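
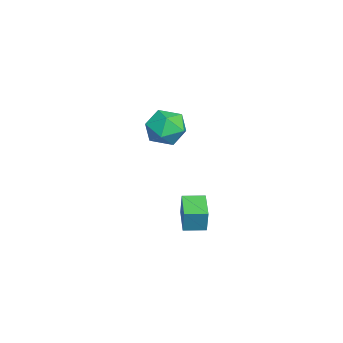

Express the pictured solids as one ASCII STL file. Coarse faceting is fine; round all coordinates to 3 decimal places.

solid 
facet normal 0.321 0.835 -0.447
outer loop
vertex -1.592 3.053 -0.717
vertex -2.287 3.527 -0.331
vertex -1.477 3.452 0.111
endloop
endfacet
facet normal 0.865 0.394 -0.310
outer loop
vertex -1.592 3.053 -0.717
vertex -1.477 3.452 0.111
vertex -1.145 2.602 -0.043
endloop
endfacet
facet normal 0.735 -0.226 -0.639
outer loop
vertex -1.592 3.053 -0.717
vertex -1.145 2.602 -0.043
vertex -1.75 2.152 -0.58
endloop
endfacet
facet normal 0.111 -0.168 -0.979
outer loop
vertex -1.592 3.053 -0.717
vertex -1.75 2.152 -0.58
vertex -2.455 2.723 -0.758
endloop
endfacet
facet normal -0.146 0.488 -0.861
outer loop
vertex -1.592 3.053 -0.717
vertex -2.455 2.723 -0.758
vertex -2.287 3.527 -0.331
endloop
endfacet
facet normal 0.878 0.271 0.394
outer loop
vertex -1.145 2.602 -0.043
vertex -1.477 3.452 0.111
vertex -1.565 2.797 0.758
endloop
endfacet
facet normal -0.003 0.985 0.172
outer loop
vertex -1.477 3.452 0.111
vertex -2.287 3.527 -0.331
vertex -2.27 3.368 0.58
endloop
endfacet
facet normal -0.756 0.423 -0.499
outer loop
vertex -2.287 3.527 -0.331
vertex -2.455 2.723 -0.758
vertex -2.875 2.918 0.043
endloop
endfacet
facet normal -0.341 -0.637 -0.691
outer loop
vertex -2.455 2.723 -0.758
vertex -1.75 2.152 -0.58
vertex -2.543 2.068 -0.111
endloop
endfacet
facet normal 0.668 -0.731 -0.140
outer loop
vertex -1.75 2.152 -0.58
vertex -1.145 2.602 -0.043
vertex -1.733 1.993 0.331
endloop
endfacet
facet normal -0.111 0.168 0.979
outer loop
vertex -2.428 2.467 0.717
vertex -1.565 2.797 0.758
vertex -2.27 3.368 0.58
endloop
endfacet
facet normal -0.735 0.226 0.639
outer loop
vertex -2.428 2.467 0.717
vertex -2.27 3.368 0.58
vertex -2.875 2.918 0.043
endloop
endfacet
facet normal -0.865 -0.394 0.310
outer loop
vertex -2.428 2.467 0.717
vertex -2.875 2.918 0.043
vertex -2.543 2.068 -0.111
endloop
endfacet
facet normal -0.321 -0.835 0.447
outer loop
vertex -2.428 2.467 0.717
vertex -2.543 2.068 -0.111
vertex -1.733 1.993 0.331
endloop
endfacet
facet normal 0.146 -0.488 0.861
outer loop
vertex -2.428 2.467 0.717
vertex -1.733 1.993 0.331
vertex -1.565 2.797 0.758
endloop
endfacet
facet normal 0.341 0.637 0.691
outer loop
vertex -2.27 3.368 0.58
vertex -1.565 2.797 0.758
vertex -1.477 3.452 0.111
endloop
endfacet
facet normal -0.668 0.731 0.140
outer loop
vertex -2.875 2.918 0.043
vertex -2.27 3.368 0.58
vertex -2.287 3.527 -0.331
endloop
endfacet
facet normal -0.878 -0.271 -0.394
outer loop
vertex -2.543 2.068 -0.111
vertex -2.875 2.918 0.043
vertex -2.455 2.723 -0.758
endloop
endfacet
facet normal 0.003 -0.985 -0.172
outer loop
vertex -1.733 1.993 0.331
vertex -2.543 2.068 -0.111
vertex -1.75 2.152 -0.58
endloop
endfacet
facet normal 0.756 -0.423 0.499
outer loop
vertex -1.565 2.797 0.758
vertex -1.733 1.993 0.331
vertex -1.145 2.602 -0.043
endloop
endfacet
facet normal -0.974 -0.087 0.208
outer loop
vertex 2.164 3.428 -1.211
vertex 2.082 4.283 -1.239
vertex 1.958 3.375 -2.198
endloop
endfacet
facet normal 0.096 -0.995 0.033
outer loop
vertex 3.098 3.477 -2.441
vertex 2.164 3.428 -1.211
vertex 1.958 3.375 -2.198
endloop
endfacet
facet normal -0.974 -0.086 0.208
outer loop
vertex 1.958 3.375 -2.198
vertex 2.082 4.283 -1.239
vertex 1.876 4.231 -2.227
endloop
endfacet
facet normal -0.204 -0.053 -0.978
outer loop
vertex 1.876 4.231 -2.227
vertex 3.098 3.477 -2.441
vertex 1.958 3.375 -2.198
endloop
endfacet
facet normal 0.204 0.052 0.978
outer loop
vertex 2.164 3.428 -1.211
vertex 3.222 4.385 -1.482
vertex 2.082 4.283 -1.239
endloop
endfacet
facet normal 0.095 -0.995 0.033
outer loop
vertex 3.304 3.529 -1.453
vertex 2.164 3.428 -1.211
vertex 3.098 3.477 -2.441
endloop
endfacet
facet normal 0.203 0.053 0.978
outer loop
vertex 3.304 3.529 -1.453
vertex 3.222 4.385 -1.482
vertex 2.164 3.428 -1.211
endloop
endfacet
facet normal -0.096 0.995 -0.032
outer loop
vertex 2.082 4.283 -1.239
vertex 3.222 4.385 -1.482
vertex 1.876 4.231 -2.227
endloop
endfacet
facet normal -0.203 -0.051 -0.978
outer loop
vertex 3.016 4.332 -2.469
vertex 3.098 3.477 -2.441
vertex 1.876 4.231 -2.227
endloop
endfacet
facet normal -0.095 0.995 -0.034
outer loop
vertex 1.876 4.231 -2.227
vertex 3.222 4.385 -1.482
vertex 3.016 4.332 -2.469
endloop
endfacet
facet normal 0.974 0.087 -0.208
outer loop
vertex 3.016 4.332 -2.469
vertex 3.304 3.529 -1.453
vertex 3.098 3.477 -2.441
endloop
endfacet
facet normal 0.974 0.086 -0.208
outer loop
vertex 3.222 4.385 -1.482
vertex 3.304 3.529 -1.453
vertex 3.016 4.332 -2.469
endloop
endfacet

endsolid


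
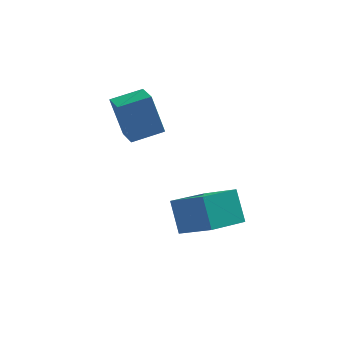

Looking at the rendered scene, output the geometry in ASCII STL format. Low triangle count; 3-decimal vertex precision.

solid 
facet normal -0.920 -0.317 -0.232
outer loop
vertex -2.125 1.875 1.606
vertex -2.493 3.068 1.434
vertex -1.549 1.748 -0.503
endloop
endfacet
facet normal 0.292 -0.947 0.137
outer loop
vertex -0.087 2.252 -0.134
vertex -2.125 1.875 1.606
vertex -1.549 1.748 -0.503
endloop
endfacet
facet normal -0.920 -0.317 -0.232
outer loop
vertex -1.549 1.748 -0.503
vertex -2.493 3.068 1.434
vertex -1.917 2.941 -0.675
endloop
endfacet
facet normal 0.263 -0.058 -0.963
outer loop
vertex -1.917 2.941 -0.675
vertex -0.087 2.252 -0.134
vertex -1.549 1.748 -0.503
endloop
endfacet
facet normal -0.263 0.058 0.963
outer loop
vertex -2.125 1.875 1.606
vertex -1.031 3.572 1.803
vertex -2.493 3.068 1.434
endloop
endfacet
facet normal 0.292 -0.947 0.137
outer loop
vertex -0.663 2.379 1.975
vertex -2.125 1.875 1.606
vertex -0.087 2.252 -0.134
endloop
endfacet
facet normal -0.263 0.058 0.963
outer loop
vertex -0.663 2.379 1.975
vertex -1.031 3.572 1.803
vertex -2.125 1.875 1.606
endloop
endfacet
facet normal -0.292 0.947 -0.137
outer loop
vertex -2.493 3.068 1.434
vertex -1.031 3.572 1.803
vertex -1.917 2.941 -0.675
endloop
endfacet
facet normal 0.263 -0.058 -0.963
outer loop
vertex -0.455 3.445 -0.306
vertex -0.087 2.252 -0.134
vertex -1.917 2.941 -0.675
endloop
endfacet
facet normal -0.292 0.947 -0.137
outer loop
vertex -1.917 2.941 -0.675
vertex -1.031 3.572 1.803
vertex -0.455 3.445 -0.306
endloop
endfacet
facet normal 0.920 0.317 0.232
outer loop
vertex -0.455 3.445 -0.306
vertex -0.663 2.379 1.975
vertex -0.087 2.252 -0.134
endloop
endfacet
facet normal 0.920 0.317 0.232
outer loop
vertex -1.031 3.572 1.803
vertex -0.663 2.379 1.975
vertex -0.455 3.445 -0.306
endloop
endfacet
facet normal -0.702 0.530 -0.475
outer loop
vertex 0.08 -1.699 -2.03
vertex 1.541 -0.222 -2.541
vertex 0.426 -2.546 -3.487
endloop
endfacet
facet normal -0.683 -0.690 0.239
outer loop
vertex 1.739 -3.538 -2.599
vertex 0.08 -1.699 -2.03
vertex 0.426 -2.546 -3.487
endloop
endfacet
facet normal -0.702 0.530 -0.475
outer loop
vertex 0.426 -2.546 -3.487
vertex 1.541 -0.222 -2.541
vertex 1.887 -1.069 -3.998
endloop
endfacet
facet normal 0.201 -0.492 -0.847
outer loop
vertex 1.887 -1.069 -3.998
vertex 1.739 -3.538 -2.599
vertex 0.426 -2.546 -3.487
endloop
endfacet
facet normal -0.201 0.492 0.847
outer loop
vertex 0.08 -1.699 -2.03
vertex 2.854 -1.214 -1.653
vertex 1.541 -0.222 -2.541
endloop
endfacet
facet normal -0.683 -0.690 0.239
outer loop
vertex 1.393 -2.691 -1.142
vertex 0.08 -1.699 -2.03
vertex 1.739 -3.538 -2.599
endloop
endfacet
facet normal -0.201 0.492 0.847
outer loop
vertex 1.393 -2.691 -1.142
vertex 2.854 -1.214 -1.653
vertex 0.08 -1.699 -2.03
endloop
endfacet
facet normal 0.683 0.690 -0.239
outer loop
vertex 1.541 -0.222 -2.541
vertex 2.854 -1.214 -1.653
vertex 1.887 -1.069 -3.998
endloop
endfacet
facet normal 0.201 -0.492 -0.847
outer loop
vertex 3.2 -2.061 -3.11
vertex 1.739 -3.538 -2.599
vertex 1.887 -1.069 -3.998
endloop
endfacet
facet normal 0.683 0.690 -0.239
outer loop
vertex 1.887 -1.069 -3.998
vertex 2.854 -1.214 -1.653
vertex 3.2 -2.061 -3.11
endloop
endfacet
facet normal 0.702 -0.530 0.475
outer loop
vertex 3.2 -2.061 -3.11
vertex 1.393 -2.691 -1.142
vertex 1.739 -3.538 -2.599
endloop
endfacet
facet normal 0.702 -0.530 0.475
outer loop
vertex 2.854 -1.214 -1.653
vertex 1.393 -2.691 -1.142
vertex 3.2 -2.061 -3.11
endloop
endfacet

endsolid


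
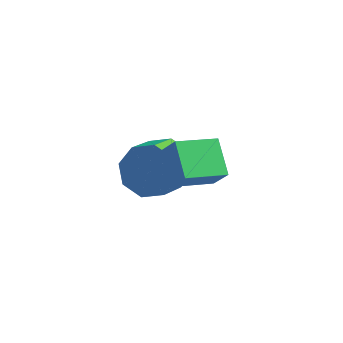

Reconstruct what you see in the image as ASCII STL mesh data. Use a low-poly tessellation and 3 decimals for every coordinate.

solid 
facet normal -0.714 -0.634 0.295
outer loop
vertex 1.224 -0.723 3.549
vertex 0.541 0.362 4.227
vertex 0.676 -0.517 2.666
endloop
endfacet
facet normal 0.471 -0.748 -0.467
outer loop
vertex 1.819 0.498 2.193
vertex 1.224 -0.723 3.549
vertex 0.676 -0.517 2.666
endloop
endfacet
facet normal -0.715 -0.634 0.295
outer loop
vertex 0.676 -0.517 2.666
vertex 0.541 0.362 4.227
vertex -0.007 0.568 3.343
endloop
endfacet
facet normal -0.517 0.194 -0.833
outer loop
vertex -0.007 0.568 3.343
vertex 1.819 0.498 2.193
vertex 0.676 -0.517 2.666
endloop
endfacet
facet normal 0.518 -0.195 0.833
outer loop
vertex 1.224 -0.723 3.549
vertex 1.684 1.377 3.754
vertex 0.541 0.362 4.227
endloop
endfacet
facet normal 0.472 -0.748 -0.467
outer loop
vertex 2.367 0.292 3.077
vertex 1.224 -0.723 3.549
vertex 1.819 0.498 2.193
endloop
endfacet
facet normal 0.517 -0.195 0.834
outer loop
vertex 2.367 0.292 3.077
vertex 1.684 1.377 3.754
vertex 1.224 -0.723 3.549
endloop
endfacet
facet normal -0.471 0.748 0.467
outer loop
vertex 0.541 0.362 4.227
vertex 1.684 1.377 3.754
vertex -0.007 0.568 3.343
endloop
endfacet
facet normal -0.517 0.195 -0.833
outer loop
vertex 1.136 1.583 2.871
vertex 1.819 0.498 2.193
vertex -0.007 0.568 3.343
endloop
endfacet
facet normal -0.471 0.748 0.467
outer loop
vertex -0.007 0.568 3.343
vertex 1.684 1.377 3.754
vertex 1.136 1.583 2.871
endloop
endfacet
facet normal 0.715 0.634 -0.295
outer loop
vertex 1.136 1.583 2.871
vertex 2.367 0.292 3.077
vertex 1.819 0.498 2.193
endloop
endfacet
facet normal 0.715 0.634 -0.295
outer loop
vertex 1.684 1.377 3.754
vertex 2.367 0.292 3.077
vertex 1.136 1.583 2.871
endloop
endfacet
facet normal 0.087 0.818 -0.568
outer loop
vertex 0.29 3.235 -0.467
vertex -0.796 3.33 -0.496
vertex -0.007 3.701 0.159
endloop
endfacet
facet normal 0.931 0.137 0.340
outer loop
vertex 0.29 3.235 -0.467
vertex -0.007 3.701 0.159
vertex 0.141 1.836 0.505
endloop
endfacet
facet normal 0.931 0.137 0.340
outer loop
vertex 0.141 1.836 0.505
vertex -0.007 3.701 0.159
vertex -0.156 2.302 1.131
endloop
endfacet
facet normal -0.086 -0.818 0.568
outer loop
vertex 0.141 1.836 0.505
vertex -0.156 2.302 1.131
vertex -0.944 1.93 0.476
endloop
endfacet
facet normal 0.087 0.818 -0.568
outer loop
vertex -0.007 3.701 0.159
vertex -0.796 3.33 -0.496
vertex -0.766 3.949 0.4
endloop
endfacet
facet normal 0.405 0.492 0.770
outer loop
vertex -0.007 3.701 0.159
vertex -0.766 3.949 0.4
vertex -0.156 2.302 1.131
endloop
endfacet
facet normal 0.406 0.492 0.770
outer loop
vertex -0.156 2.302 1.131
vertex -0.766 3.949 0.4
vertex -0.914 2.55 1.372
endloop
endfacet
facet normal -0.087 -0.818 0.569
outer loop
vertex -0.156 2.302 1.131
vertex -0.914 2.55 1.372
vertex -0.944 1.93 0.476
endloop
endfacet
facet normal 0.087 0.818 -0.568
outer loop
vertex -0.766 3.949 0.4
vertex -0.796 3.33 -0.496
vertex -1.542 3.835 0.117
endloop
endfacet
facet normal -0.355 0.558 0.750
outer loop
vertex -0.766 3.949 0.4
vertex -1.542 3.835 0.117
vertex -0.914 2.55 1.372
endloop
endfacet
facet normal -0.356 0.558 0.750
outer loop
vertex -0.914 2.55 1.372
vertex -1.542 3.835 0.117
vertex -1.691 2.435 1.089
endloop
endfacet
facet normal -0.086 -0.818 0.569
outer loop
vertex -0.914 2.55 1.372
vertex -1.691 2.435 1.089
vertex -0.944 1.93 0.476
endloop
endfacet
facet normal 0.086 0.818 -0.569
outer loop
vertex -1.542 3.835 0.117
vertex -0.796 3.33 -0.496
vertex -1.881 3.424 -0.525
endloop
endfacet
facet normal -0.910 0.298 0.290
outer loop
vertex -1.542 3.835 0.117
vertex -1.881 3.424 -0.525
vertex -1.691 2.435 1.089
endloop
endfacet
facet normal -0.909 0.298 0.290
outer loop
vertex -1.691 2.435 1.089
vertex -1.881 3.424 -0.525
vertex -2.03 2.025 0.447
endloop
endfacet
facet normal -0.087 -0.818 0.568
outer loop
vertex -1.691 2.435 1.089
vertex -2.03 2.025 0.447
vertex -0.944 1.93 0.476
endloop
endfacet
facet normal 0.086 0.818 -0.568
outer loop
vertex -1.881 3.424 -0.525
vertex -0.796 3.33 -0.496
vertex -1.584 2.958 -1.151
endloop
endfacet
facet normal -0.931 -0.137 -0.340
outer loop
vertex -1.881 3.424 -0.525
vertex -1.584 2.958 -1.151
vertex -2.03 2.025 0.447
endloop
endfacet
facet normal -0.931 -0.137 -0.340
outer loop
vertex -2.03 2.025 0.447
vertex -1.584 2.958 -1.151
vertex -1.733 1.559 -0.179
endloop
endfacet
facet normal -0.087 -0.818 0.568
outer loop
vertex -2.03 2.025 0.447
vertex -1.733 1.559 -0.179
vertex -0.944 1.93 0.476
endloop
endfacet
facet normal 0.087 0.818 -0.569
outer loop
vertex -1.584 2.958 -1.151
vertex -0.796 3.33 -0.496
vertex -0.826 2.71 -1.392
endloop
endfacet
facet normal -0.406 -0.492 -0.770
outer loop
vertex -1.584 2.958 -1.151
vertex -0.826 2.71 -1.392
vertex -1.733 1.559 -0.179
endloop
endfacet
facet normal -0.405 -0.492 -0.770
outer loop
vertex -1.733 1.559 -0.179
vertex -0.826 2.71 -1.392
vertex -0.974 1.311 -0.42
endloop
endfacet
facet normal -0.087 -0.818 0.568
outer loop
vertex -1.733 1.559 -0.179
vertex -0.974 1.311 -0.42
vertex -0.944 1.93 0.476
endloop
endfacet
facet normal 0.086 0.818 -0.569
outer loop
vertex -0.826 2.71 -1.392
vertex -0.796 3.33 -0.496
vertex -0.049 2.825 -1.109
endloop
endfacet
facet normal 0.356 -0.558 -0.750
outer loop
vertex -0.826 2.71 -1.392
vertex -0.049 2.825 -1.109
vertex -0.974 1.311 -0.42
endloop
endfacet
facet normal 0.355 -0.558 -0.750
outer loop
vertex -0.974 1.311 -0.42
vertex -0.049 2.825 -1.109
vertex -0.198 1.425 -0.137
endloop
endfacet
facet normal -0.087 -0.818 0.568
outer loop
vertex -0.974 1.311 -0.42
vertex -0.198 1.425 -0.137
vertex -0.944 1.93 0.476
endloop
endfacet
facet normal 0.087 0.818 -0.568
outer loop
vertex -0.049 2.825 -1.109
vertex -0.796 3.33 -0.496
vertex 0.29 3.235 -0.467
endloop
endfacet
facet normal 0.909 -0.298 -0.290
outer loop
vertex -0.049 2.825 -1.109
vertex 0.29 3.235 -0.467
vertex -0.198 1.425 -0.137
endloop
endfacet
facet normal 0.910 -0.298 -0.290
outer loop
vertex -0.198 1.425 -0.137
vertex 0.29 3.235 -0.467
vertex 0.141 1.836 0.505
endloop
endfacet
facet normal -0.086 -0.818 0.569
outer loop
vertex -0.198 1.425 -0.137
vertex 0.141 1.836 0.505
vertex -0.944 1.93 0.476
endloop
endfacet

endsolid


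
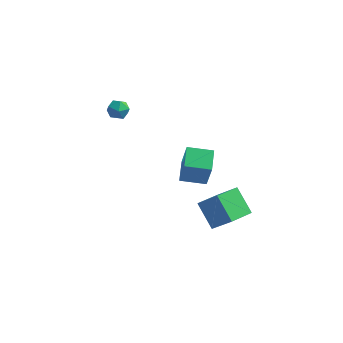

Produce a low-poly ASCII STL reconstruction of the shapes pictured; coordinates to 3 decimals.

solid 
facet normal -0.818 0.557 -0.148
outer loop
vertex -4.13 3.138 1.128
vertex -4.536 2.577 1.261
vertex -4.34 3.004 1.786
endloop
endfacet
facet normal -0.281 0.954 0.105
outer loop
vertex -4.13 3.138 1.128
vertex -4.34 3.004 1.786
vertex -3.679 3.212 1.663
endloop
endfacet
facet normal 0.266 0.899 -0.349
outer loop
vertex -4.13 3.138 1.128
vertex -3.679 3.212 1.663
vertex -3.465 2.915 1.061
endloop
endfacet
facet normal 0.067 0.466 -0.882
outer loop
vertex -4.13 3.138 1.128
vertex -3.465 2.915 1.061
vertex -3.995 2.522 0.813
endloop
endfacet
facet normal -0.601 0.255 -0.757
outer loop
vertex -4.13 3.138 1.128
vertex -3.995 2.522 0.813
vertex -4.536 2.577 1.261
endloop
endfacet
facet normal -0.078 0.678 0.731
outer loop
vertex -3.679 3.212 1.663
vertex -4.34 3.004 1.786
vertex -3.805 2.698 2.127
endloop
endfacet
facet normal -0.946 0.036 0.323
outer loop
vertex -4.34 3.004 1.786
vertex -4.536 2.577 1.261
vertex -4.335 2.305 1.879
endloop
endfacet
facet normal -0.595 -0.453 -0.663
outer loop
vertex -4.536 2.577 1.261
vertex -3.995 2.522 0.813
vertex -4.121 2.008 1.277
endloop
endfacet
facet normal 0.488 -0.112 -0.866
outer loop
vertex -3.995 2.522 0.813
vertex -3.465 2.915 1.061
vertex -3.46 2.216 1.154
endloop
endfacet
facet normal 0.808 0.589 -0.003
outer loop
vertex -3.465 2.915 1.061
vertex -3.679 3.212 1.663
vertex -3.264 2.643 1.679
endloop
endfacet
facet normal -0.067 -0.466 0.882
outer loop
vertex -3.67 2.082 1.812
vertex -3.805 2.698 2.127
vertex -4.335 2.305 1.879
endloop
endfacet
facet normal -0.266 -0.899 0.349
outer loop
vertex -3.67 2.082 1.812
vertex -4.335 2.305 1.879
vertex -4.121 2.008 1.277
endloop
endfacet
facet normal 0.281 -0.954 -0.105
outer loop
vertex -3.67 2.082 1.812
vertex -4.121 2.008 1.277
vertex -3.46 2.216 1.154
endloop
endfacet
facet normal 0.818 -0.557 0.148
outer loop
vertex -3.67 2.082 1.812
vertex -3.46 2.216 1.154
vertex -3.264 2.643 1.679
endloop
endfacet
facet normal 0.601 -0.255 0.757
outer loop
vertex -3.67 2.082 1.812
vertex -3.264 2.643 1.679
vertex -3.805 2.698 2.127
endloop
endfacet
facet normal -0.488 0.112 0.866
outer loop
vertex -4.335 2.305 1.879
vertex -3.805 2.698 2.127
vertex -4.34 3.004 1.786
endloop
endfacet
facet normal -0.808 -0.589 0.003
outer loop
vertex -4.121 2.008 1.277
vertex -4.335 2.305 1.879
vertex -4.536 2.577 1.261
endloop
endfacet
facet normal 0.078 -0.678 -0.731
outer loop
vertex -3.46 2.216 1.154
vertex -4.121 2.008 1.277
vertex -3.995 2.522 0.813
endloop
endfacet
facet normal 0.946 -0.036 -0.323
outer loop
vertex -3.264 2.643 1.679
vertex -3.46 2.216 1.154
vertex -3.465 2.915 1.061
endloop
endfacet
facet normal 0.595 0.453 0.663
outer loop
vertex -3.805 2.698 2.127
vertex -3.264 2.643 1.679
vertex -3.679 3.212 1.663
endloop
endfacet
facet normal -0.949 -0.274 0.157
outer loop
vertex 0.902 -0.536 0.89
vertex 0.608 0.71 1.286
vertex 0.466 -0.064 -0.919
endloop
endfacet
facet normal 0.219 -0.930 -0.295
outer loop
vertex 1.832 0.33 -1.146
vertex 0.902 -0.536 0.89
vertex 0.466 -0.064 -0.919
endloop
endfacet
facet normal -0.949 -0.274 0.157
outer loop
vertex 0.466 -0.064 -0.919
vertex 0.608 0.71 1.286
vertex 0.172 1.182 -0.523
endloop
endfacet
facet normal -0.227 0.246 -0.942
outer loop
vertex 0.172 1.182 -0.523
vertex 1.832 0.33 -1.146
vertex 0.466 -0.064 -0.919
endloop
endfacet
facet normal 0.227 -0.246 0.942
outer loop
vertex 0.902 -0.536 0.89
vertex 1.974 1.104 1.059
vertex 0.608 0.71 1.286
endloop
endfacet
facet normal 0.219 -0.930 -0.295
outer loop
vertex 2.268 -0.142 0.663
vertex 0.902 -0.536 0.89
vertex 1.832 0.33 -1.146
endloop
endfacet
facet normal 0.227 -0.246 0.942
outer loop
vertex 2.268 -0.142 0.663
vertex 1.974 1.104 1.059
vertex 0.902 -0.536 0.89
endloop
endfacet
facet normal -0.219 0.930 0.295
outer loop
vertex 0.608 0.71 1.286
vertex 1.974 1.104 1.059
vertex 0.172 1.182 -0.523
endloop
endfacet
facet normal -0.227 0.246 -0.942
outer loop
vertex 1.538 1.576 -0.75
vertex 1.832 0.33 -1.146
vertex 0.172 1.182 -0.523
endloop
endfacet
facet normal -0.219 0.930 0.295
outer loop
vertex 0.172 1.182 -0.523
vertex 1.974 1.104 1.059
vertex 1.538 1.576 -0.75
endloop
endfacet
facet normal 0.949 0.274 -0.157
outer loop
vertex 1.538 1.576 -0.75
vertex 2.268 -0.142 0.663
vertex 1.832 0.33 -1.146
endloop
endfacet
facet normal 0.949 0.274 -0.157
outer loop
vertex 1.974 1.104 1.059
vertex 2.268 -0.142 0.663
vertex 1.538 1.576 -0.75
endloop
endfacet
facet normal -0.612 0.457 0.646
outer loop
vertex 2.6 -0.24 -1.386
vertex 3.258 1.151 -1.746
vertex 1.464 -0.021 -2.617
endloop
endfacet
facet normal -0.417 -0.880 0.228
outer loop
vertex 2.522 -0.811 -3.734
vertex 2.6 -0.24 -1.386
vertex 1.464 -0.021 -2.617
endloop
endfacet
facet normal -0.612 0.456 0.646
outer loop
vertex 1.464 -0.021 -2.617
vertex 3.258 1.151 -1.746
vertex 2.121 1.37 -2.977
endloop
endfacet
facet normal -0.673 0.129 -0.729
outer loop
vertex 2.121 1.37 -2.977
vertex 2.522 -0.811 -3.734
vertex 1.464 -0.021 -2.617
endloop
endfacet
facet normal 0.673 -0.130 0.729
outer loop
vertex 2.6 -0.24 -1.386
vertex 4.316 0.361 -2.863
vertex 3.258 1.151 -1.746
endloop
endfacet
facet normal -0.416 -0.880 0.228
outer loop
vertex 3.659 -1.03 -2.503
vertex 2.6 -0.24 -1.386
vertex 2.522 -0.811 -3.734
endloop
endfacet
facet normal 0.672 -0.129 0.729
outer loop
vertex 3.659 -1.03 -2.503
vertex 4.316 0.361 -2.863
vertex 2.6 -0.24 -1.386
endloop
endfacet
facet normal 0.416 0.880 -0.228
outer loop
vertex 3.258 1.151 -1.746
vertex 4.316 0.361 -2.863
vertex 2.121 1.37 -2.977
endloop
endfacet
facet normal -0.672 0.129 -0.729
outer loop
vertex 3.18 0.58 -4.094
vertex 2.522 -0.811 -3.734
vertex 2.121 1.37 -2.977
endloop
endfacet
facet normal 0.416 0.880 -0.228
outer loop
vertex 2.121 1.37 -2.977
vertex 4.316 0.361 -2.863
vertex 3.18 0.58 -4.094
endloop
endfacet
facet normal 0.612 -0.457 -0.646
outer loop
vertex 3.18 0.58 -4.094
vertex 3.659 -1.03 -2.503
vertex 2.522 -0.811 -3.734
endloop
endfacet
facet normal 0.612 -0.456 -0.646
outer loop
vertex 4.316 0.361 -2.863
vertex 3.659 -1.03 -2.503
vertex 3.18 0.58 -4.094
endloop
endfacet

endsolid


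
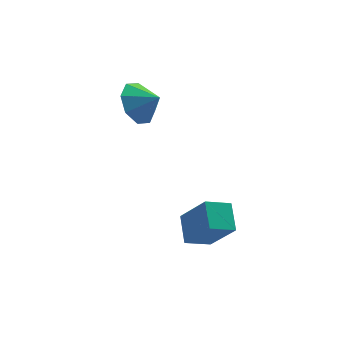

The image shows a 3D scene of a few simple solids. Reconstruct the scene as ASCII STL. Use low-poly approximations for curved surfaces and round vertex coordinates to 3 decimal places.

solid 
facet normal -0.344 0.517 -0.784
outer loop
vertex 1.151 -2.18 -1.198
vertex 2.142 -2.126 -1.597
vertex 0.966 -3.214 -1.799
endloop
endfacet
facet normal -0.927 -0.051 0.373
outer loop
vertex 1.578 -4.134 -0.403
vertex 1.151 -2.18 -1.198
vertex 0.966 -3.214 -1.799
endloop
endfacet
facet normal -0.343 0.517 -0.784
outer loop
vertex 0.966 -3.214 -1.799
vertex 2.142 -2.126 -1.597
vertex 1.957 -3.16 -2.197
endloop
endfacet
facet normal -0.153 -0.855 -0.496
outer loop
vertex 1.957 -3.16 -2.197
vertex 1.578 -4.134 -0.403
vertex 0.966 -3.214 -1.799
endloop
endfacet
facet normal 0.153 0.855 0.496
outer loop
vertex 1.151 -2.18 -1.198
vertex 2.754 -3.046 -0.201
vertex 2.142 -2.126 -1.597
endloop
endfacet
facet normal -0.926 -0.051 0.373
outer loop
vertex 1.763 -3.1 0.197
vertex 1.151 -2.18 -1.198
vertex 1.578 -4.134 -0.403
endloop
endfacet
facet normal 0.153 0.854 0.496
outer loop
vertex 1.763 -3.1 0.197
vertex 2.754 -3.046 -0.201
vertex 1.151 -2.18 -1.198
endloop
endfacet
facet normal 0.927 0.051 -0.373
outer loop
vertex 2.142 -2.126 -1.597
vertex 2.754 -3.046 -0.201
vertex 1.957 -3.16 -2.197
endloop
endfacet
facet normal -0.153 -0.855 -0.496
outer loop
vertex 2.569 -4.08 -0.802
vertex 1.578 -4.134 -0.403
vertex 1.957 -3.16 -2.197
endloop
endfacet
facet normal 0.926 0.051 -0.373
outer loop
vertex 1.957 -3.16 -2.197
vertex 2.754 -3.046 -0.201
vertex 2.569 -4.08 -0.802
endloop
endfacet
facet normal 0.344 -0.517 0.784
outer loop
vertex 2.569 -4.08 -0.802
vertex 1.763 -3.1 0.197
vertex 1.578 -4.134 -0.403
endloop
endfacet
facet normal 0.343 -0.517 0.784
outer loop
vertex 2.754 -3.046 -0.201
vertex 1.763 -3.1 0.197
vertex 2.569 -4.08 -0.802
endloop
endfacet
facet normal -0.650 0.534 -0.540
outer loop
vertex 0.822 0.353 2.154
vertex 0.522 0.81 2.967
vertex 1.216 0.975 2.295
endloop
endfacet
facet normal 0.843 -0.477 -0.250
outer loop
vertex 0.822 0.353 2.154
vertex 1.216 0.975 2.295
vertex 1.178 0.27 3.513
endloop
endfacet
facet normal -0.650 0.534 -0.541
outer loop
vertex 1.216 0.975 2.295
vertex 0.522 0.81 2.967
vertex 1.203 1.501 2.83
endloop
endfacet
facet normal 1.000 -0.004 0.029
outer loop
vertex 1.216 0.975 2.295
vertex 1.203 1.501 2.83
vertex 1.178 0.27 3.513
endloop
endfacet
facet normal -0.651 0.534 -0.540
outer loop
vertex 1.203 1.501 2.83
vertex 0.522 0.81 2.967
vertex 0.791 1.622 3.446
endloop
endfacet
facet normal 0.825 0.261 0.501
outer loop
vertex 1.203 1.501 2.83
vertex 0.791 1.622 3.446
vertex 1.178 0.27 3.513
endloop
endfacet
facet normal -0.651 0.534 -0.540
outer loop
vertex 0.791 1.622 3.446
vertex 0.522 0.81 2.967
vertex 0.222 1.267 3.781
endloop
endfacet
facet normal 0.422 0.165 0.891
outer loop
vertex 0.791 1.622 3.446
vertex 0.222 1.267 3.781
vertex 1.178 0.27 3.513
endloop
endfacet
facet normal -0.650 0.535 -0.540
outer loop
vertex 0.222 1.267 3.781
vertex 0.522 0.81 2.967
vertex -0.172 0.645 3.639
endloop
endfacet
facet normal 0.025 -0.237 0.971
outer loop
vertex 0.222 1.267 3.781
vertex -0.172 0.645 3.639
vertex 1.178 0.27 3.513
endloop
endfacet
facet normal -0.650 0.535 -0.540
outer loop
vertex -0.172 0.645 3.639
vertex 0.522 0.81 2.967
vertex -0.16 0.119 3.104
endloop
endfacet
facet normal -0.132 -0.708 0.693
outer loop
vertex -0.172 0.645 3.639
vertex -0.16 0.119 3.104
vertex 1.178 0.27 3.513
endloop
endfacet
facet normal -0.650 0.534 -0.541
outer loop
vertex -0.16 0.119 3.104
vertex 0.522 0.81 2.967
vertex 0.252 -0.002 2.489
endloop
endfacet
facet normal 0.043 -0.975 0.220
outer loop
vertex -0.16 0.119 3.104
vertex 0.252 -0.002 2.489
vertex 1.178 0.27 3.513
endloop
endfacet
facet normal -0.650 0.534 -0.540
outer loop
vertex 0.252 -0.002 2.489
vertex 0.522 0.81 2.967
vertex 0.822 0.353 2.154
endloop
endfacet
facet normal 0.447 -0.878 -0.171
outer loop
vertex 0.252 -0.002 2.489
vertex 0.822 0.353 2.154
vertex 1.178 0.27 3.513
endloop
endfacet

endsolid


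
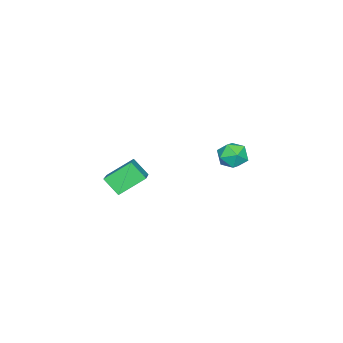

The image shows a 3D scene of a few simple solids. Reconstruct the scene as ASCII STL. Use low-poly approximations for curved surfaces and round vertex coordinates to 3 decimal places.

solid 
facet normal -0.554 0.820 0.145
outer loop
vertex -3.015 2.925 1.51
vertex -3.703 2.459 1.518
vertex -3.295 2.609 2.226
endloop
endfacet
facet normal 0.094 0.897 0.433
outer loop
vertex -3.015 2.925 1.51
vertex -3.295 2.609 2.226
vertex -2.481 2.604 2.059
endloop
endfacet
facet normal 0.577 0.812 -0.087
outer loop
vertex -3.015 2.925 1.51
vertex -2.481 2.604 2.059
vertex -2.386 2.45 1.248
endloop
endfacet
facet normal 0.227 0.683 -0.694
outer loop
vertex -3.015 2.925 1.51
vertex -2.386 2.45 1.248
vertex -3.141 2.361 0.914
endloop
endfacet
facet normal -0.472 0.688 -0.551
outer loop
vertex -3.015 2.925 1.51
vertex -3.141 2.361 0.914
vertex -3.703 2.459 1.518
endloop
endfacet
facet normal 0.189 0.373 0.909
outer loop
vertex -2.481 2.604 2.059
vertex -3.295 2.609 2.226
vertex -2.839 1.939 2.406
endloop
endfacet
facet normal -0.861 0.249 0.443
outer loop
vertex -3.295 2.609 2.226
vertex -3.703 2.459 1.518
vertex -3.594 1.85 2.072
endloop
endfacet
facet normal -0.729 0.035 -0.684
outer loop
vertex -3.703 2.459 1.518
vertex -3.141 2.361 0.914
vertex -3.499 1.696 1.261
endloop
endfacet
facet normal 0.402 0.027 -0.915
outer loop
vertex -3.141 2.361 0.914
vertex -2.386 2.45 1.248
vertex -2.685 1.691 1.094
endloop
endfacet
facet normal 0.969 0.236 0.069
outer loop
vertex -2.386 2.45 1.248
vertex -2.481 2.604 2.059
vertex -2.277 1.841 1.802
endloop
endfacet
facet normal -0.227 -0.683 0.694
outer loop
vertex -2.965 1.375 1.81
vertex -2.839 1.939 2.406
vertex -3.594 1.85 2.072
endloop
endfacet
facet normal -0.577 -0.812 0.087
outer loop
vertex -2.965 1.375 1.81
vertex -3.594 1.85 2.072
vertex -3.499 1.696 1.261
endloop
endfacet
facet normal -0.094 -0.897 -0.433
outer loop
vertex -2.965 1.375 1.81
vertex -3.499 1.696 1.261
vertex -2.685 1.691 1.094
endloop
endfacet
facet normal 0.554 -0.820 -0.145
outer loop
vertex -2.965 1.375 1.81
vertex -2.685 1.691 1.094
vertex -2.277 1.841 1.802
endloop
endfacet
facet normal 0.472 -0.688 0.551
outer loop
vertex -2.965 1.375 1.81
vertex -2.277 1.841 1.802
vertex -2.839 1.939 2.406
endloop
endfacet
facet normal -0.402 -0.027 0.915
outer loop
vertex -3.594 1.85 2.072
vertex -2.839 1.939 2.406
vertex -3.295 2.609 2.226
endloop
endfacet
facet normal -0.969 -0.236 -0.069
outer loop
vertex -3.499 1.696 1.261
vertex -3.594 1.85 2.072
vertex -3.703 2.459 1.518
endloop
endfacet
facet normal -0.189 -0.373 -0.909
outer loop
vertex -2.685 1.691 1.094
vertex -3.499 1.696 1.261
vertex -3.141 2.361 0.914
endloop
endfacet
facet normal 0.861 -0.249 -0.443
outer loop
vertex -2.277 1.841 1.802
vertex -2.685 1.691 1.094
vertex -2.386 2.45 1.248
endloop
endfacet
facet normal 0.729 -0.035 0.684
outer loop
vertex -2.839 1.939 2.406
vertex -2.277 1.841 1.802
vertex -2.481 2.604 2.059
endloop
endfacet
facet normal -0.829 -0.359 -0.428
outer loop
vertex -4.944 -3.98 -1.313
vertex -4.87 -3.145 -2.158
vertex -4.028 -4.996 -2.236
endloop
endfacet
facet normal -0.062 -0.701 0.710
outer loop
vertex -2.41 -4.295 -1.402
vertex -4.944 -3.98 -1.313
vertex -4.028 -4.996 -2.236
endloop
endfacet
facet normal -0.829 -0.359 -0.428
outer loop
vertex -4.028 -4.996 -2.236
vertex -4.87 -3.145 -2.158
vertex -3.953 -4.161 -3.081
endloop
endfacet
facet normal 0.555 -0.616 -0.559
outer loop
vertex -3.953 -4.161 -3.081
vertex -2.41 -4.295 -1.402
vertex -4.028 -4.996 -2.236
endloop
endfacet
facet normal -0.555 0.615 0.560
outer loop
vertex -4.944 -3.98 -1.313
vertex -3.252 -2.444 -1.324
vertex -4.87 -3.145 -2.158
endloop
endfacet
facet normal -0.062 -0.701 0.710
outer loop
vertex -3.327 -3.279 -0.479
vertex -4.944 -3.98 -1.313
vertex -2.41 -4.295 -1.402
endloop
endfacet
facet normal -0.555 0.616 0.559
outer loop
vertex -3.327 -3.279 -0.479
vertex -3.252 -2.444 -1.324
vertex -4.944 -3.98 -1.313
endloop
endfacet
facet normal 0.062 0.701 -0.710
outer loop
vertex -4.87 -3.145 -2.158
vertex -3.252 -2.444 -1.324
vertex -3.953 -4.161 -3.081
endloop
endfacet
facet normal 0.555 -0.615 -0.559
outer loop
vertex -2.336 -3.46 -2.247
vertex -2.41 -4.295 -1.402
vertex -3.953 -4.161 -3.081
endloop
endfacet
facet normal 0.062 0.701 -0.710
outer loop
vertex -3.953 -4.161 -3.081
vertex -3.252 -2.444 -1.324
vertex -2.336 -3.46 -2.247
endloop
endfacet
facet normal 0.829 0.360 0.428
outer loop
vertex -2.336 -3.46 -2.247
vertex -3.327 -3.279 -0.479
vertex -2.41 -4.295 -1.402
endloop
endfacet
facet normal 0.829 0.359 0.428
outer loop
vertex -3.252 -2.444 -1.324
vertex -3.327 -3.279 -0.479
vertex -2.336 -3.46 -2.247
endloop
endfacet

endsolid


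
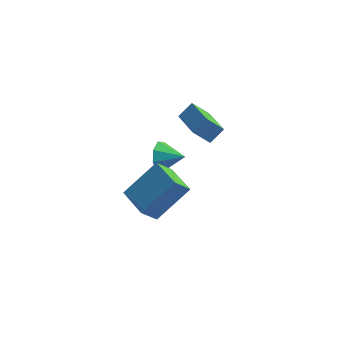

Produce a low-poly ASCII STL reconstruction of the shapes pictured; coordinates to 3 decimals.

solid 
facet normal -0.961 0.064 -0.270
outer loop
vertex -1.292 1.964 -1.816
vertex -1.521 1.579 -1.093
vertex -1.4 2.386 -1.332
endloop
endfacet
facet normal 0.710 0.602 -0.366
outer loop
vertex -1.292 1.964 -1.816
vertex -1.4 2.386 -1.332
vertex -0.359 1.501 -0.767
endloop
endfacet
facet normal -0.961 0.064 -0.269
outer loop
vertex -1.4 2.386 -1.332
vertex -1.521 1.579 -1.093
vertex -1.578 2.335 -0.709
endloop
endfacet
facet normal 0.557 0.799 0.225
outer loop
vertex -1.4 2.386 -1.332
vertex -1.578 2.335 -0.709
vertex -0.359 1.501 -0.767
endloop
endfacet
facet normal -0.961 0.064 -0.270
outer loop
vertex -1.578 2.335 -0.709
vertex -1.521 1.579 -1.093
vertex -1.723 1.842 -0.31
endloop
endfacet
facet normal 0.385 0.509 0.769
outer loop
vertex -1.578 2.335 -0.709
vertex -1.723 1.842 -0.31
vertex -0.359 1.501 -0.767
endloop
endfacet
facet normal -0.961 0.066 -0.270
outer loop
vertex -1.723 1.842 -0.31
vertex -1.521 1.579 -1.093
vertex -1.75 1.195 -0.371
endloop
endfacet
facet normal 0.293 -0.102 0.951
outer loop
vertex -1.723 1.842 -0.31
vertex -1.75 1.195 -0.371
vertex -0.359 1.501 -0.767
endloop
endfacet
facet normal -0.961 0.065 -0.270
outer loop
vertex -1.75 1.195 -0.371
vertex -1.521 1.579 -1.093
vertex -1.643 0.773 -0.854
endloop
endfacet
facet normal 0.336 -0.671 0.661
outer loop
vertex -1.75 1.195 -0.371
vertex -1.643 0.773 -0.854
vertex -0.359 1.501 -0.767
endloop
endfacet
facet normal -0.961 0.065 -0.270
outer loop
vertex -1.643 0.773 -0.854
vertex -1.521 1.579 -1.093
vertex -1.464 0.823 -1.478
endloop
endfacet
facet normal 0.488 -0.870 0.070
outer loop
vertex -1.643 0.773 -0.854
vertex -1.464 0.823 -1.478
vertex -0.359 1.501 -0.767
endloop
endfacet
facet normal -0.961 0.065 -0.270
outer loop
vertex -1.464 0.823 -1.478
vertex -1.521 1.579 -1.093
vertex -1.319 1.317 -1.876
endloop
endfacet
facet normal 0.662 -0.578 -0.477
outer loop
vertex -1.464 0.823 -1.478
vertex -1.319 1.317 -1.876
vertex -0.359 1.501 -0.767
endloop
endfacet
facet normal -0.961 0.065 -0.270
outer loop
vertex -1.319 1.317 -1.876
vertex -1.521 1.579 -1.093
vertex -1.292 1.964 -1.816
endloop
endfacet
facet normal 0.753 0.029 -0.657
outer loop
vertex -1.319 1.317 -1.876
vertex -1.292 1.964 -1.816
vertex -0.359 1.501 -0.767
endloop
endfacet
facet normal -0.511 -0.542 -0.667
outer loop
vertex 0.171 0.828 1.65
vertex -0.939 2.449 1.182
vertex 0.898 1.101 0.871
endloop
endfacet
facet normal 0.549 -0.803 0.231
outer loop
vertex 1.379 1.611 1.498
vertex 0.171 0.828 1.65
vertex 0.898 1.101 0.871
endloop
endfacet
facet normal -0.511 -0.542 -0.667
outer loop
vertex 0.898 1.101 0.871
vertex -0.939 2.449 1.182
vertex -0.212 2.722 0.403
endloop
endfacet
facet normal 0.661 0.248 -0.709
outer loop
vertex -0.212 2.722 0.403
vertex 1.379 1.611 1.498
vertex 0.898 1.101 0.871
endloop
endfacet
facet normal -0.661 -0.248 0.709
outer loop
vertex 0.171 0.828 1.65
vertex -0.458 2.959 1.809
vertex -0.939 2.449 1.182
endloop
endfacet
facet normal 0.549 -0.803 0.231
outer loop
vertex 0.652 1.338 2.277
vertex 0.171 0.828 1.65
vertex 1.379 1.611 1.498
endloop
endfacet
facet normal -0.661 -0.248 0.709
outer loop
vertex 0.652 1.338 2.277
vertex -0.458 2.959 1.809
vertex 0.171 0.828 1.65
endloop
endfacet
facet normal -0.549 0.803 -0.231
outer loop
vertex -0.939 2.449 1.182
vertex -0.458 2.959 1.809
vertex -0.212 2.722 0.403
endloop
endfacet
facet normal 0.661 0.248 -0.709
outer loop
vertex 0.269 3.232 1.03
vertex 1.379 1.611 1.498
vertex -0.212 2.722 0.403
endloop
endfacet
facet normal -0.549 0.803 -0.231
outer loop
vertex -0.212 2.722 0.403
vertex -0.458 2.959 1.809
vertex 0.269 3.232 1.03
endloop
endfacet
facet normal 0.511 0.542 0.667
outer loop
vertex 0.269 3.232 1.03
vertex 0.652 1.338 2.277
vertex 1.379 1.611 1.498
endloop
endfacet
facet normal 0.511 0.542 0.667
outer loop
vertex -0.458 2.959 1.809
vertex 0.652 1.338 2.277
vertex 0.269 3.232 1.03
endloop
endfacet
facet normal -0.441 -0.508 0.739
outer loop
vertex 0.46 -3.014 1.563
vertex -0.669 -1.898 1.656
vertex -0.704 -4.072 0.141
endloop
endfacet
facet normal 0.710 -0.702 -0.059
outer loop
vertex -0.191 -3.482 -0.716
vertex 0.46 -3.014 1.563
vertex -0.704 -4.072 0.141
endloop
endfacet
facet normal -0.442 -0.508 0.739
outer loop
vertex -0.704 -4.072 0.141
vertex -0.669 -1.898 1.656
vertex -1.832 -2.955 0.234
endloop
endfacet
facet normal -0.549 -0.498 -0.671
outer loop
vertex -1.832 -2.955 0.234
vertex -0.191 -3.482 -0.716
vertex -0.704 -4.072 0.141
endloop
endfacet
facet normal 0.548 0.499 0.671
outer loop
vertex 0.46 -3.014 1.563
vertex -0.156 -1.308 0.799
vertex -0.669 -1.898 1.656
endloop
endfacet
facet normal 0.710 -0.702 -0.059
outer loop
vertex 0.972 -2.425 0.706
vertex 0.46 -3.014 1.563
vertex -0.191 -3.482 -0.716
endloop
endfacet
facet normal 0.549 0.499 0.671
outer loop
vertex 0.972 -2.425 0.706
vertex -0.156 -1.308 0.799
vertex 0.46 -3.014 1.563
endloop
endfacet
facet normal -0.710 0.702 0.059
outer loop
vertex -0.669 -1.898 1.656
vertex -0.156 -1.308 0.799
vertex -1.832 -2.955 0.234
endloop
endfacet
facet normal -0.549 -0.499 -0.671
outer loop
vertex -1.32 -2.366 -0.623
vertex -0.191 -3.482 -0.716
vertex -1.832 -2.955 0.234
endloop
endfacet
facet normal -0.710 0.702 0.059
outer loop
vertex -1.832 -2.955 0.234
vertex -0.156 -1.308 0.799
vertex -1.32 -2.366 -0.623
endloop
endfacet
facet normal 0.442 0.508 -0.739
outer loop
vertex -1.32 -2.366 -0.623
vertex 0.972 -2.425 0.706
vertex -0.191 -3.482 -0.716
endloop
endfacet
facet normal 0.442 0.508 -0.740
outer loop
vertex -0.156 -1.308 0.799
vertex 0.972 -2.425 0.706
vertex -1.32 -2.366 -0.623
endloop
endfacet

endsolid


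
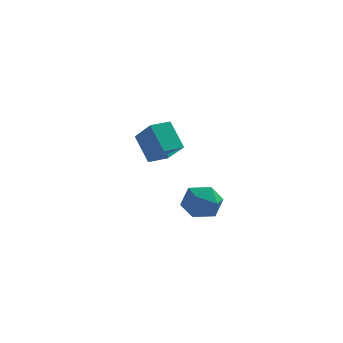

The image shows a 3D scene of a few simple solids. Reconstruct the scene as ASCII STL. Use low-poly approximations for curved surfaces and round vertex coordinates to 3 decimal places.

solid 
facet normal -0.678 -0.735 -0.014
outer loop
vertex 0.234 3.345 4.568
vertex -0.783 4.307 3.405
vertex 1.083 2.588 3.199
endloop
endfacet
facet normal 0.559 -0.528 0.639
outer loop
vertex 1.863 3.433 3.215
vertex 0.234 3.345 4.568
vertex 1.083 2.588 3.199
endloop
endfacet
facet normal -0.678 -0.735 -0.014
outer loop
vertex 1.083 2.588 3.199
vertex -0.783 4.307 3.405
vertex 0.065 3.55 2.036
endloop
endfacet
facet normal 0.477 -0.425 -0.769
outer loop
vertex 0.065 3.55 2.036
vertex 1.863 3.433 3.215
vertex 1.083 2.588 3.199
endloop
endfacet
facet normal -0.477 0.426 0.769
outer loop
vertex 0.234 3.345 4.568
vertex -0.003 5.152 3.421
vertex -0.783 4.307 3.405
endloop
endfacet
facet normal 0.559 -0.529 0.639
outer loop
vertex 1.015 4.19 4.584
vertex 0.234 3.345 4.568
vertex 1.863 3.433 3.215
endloop
endfacet
facet normal -0.476 0.426 0.769
outer loop
vertex 1.015 4.19 4.584
vertex -0.003 5.152 3.421
vertex 0.234 3.345 4.568
endloop
endfacet
facet normal -0.559 0.528 -0.639
outer loop
vertex -0.783 4.307 3.405
vertex -0.003 5.152 3.421
vertex 0.065 3.55 2.036
endloop
endfacet
facet normal 0.477 -0.426 -0.769
outer loop
vertex 0.846 4.395 2.052
vertex 1.863 3.433 3.215
vertex 0.065 3.55 2.036
endloop
endfacet
facet normal -0.559 0.529 -0.639
outer loop
vertex 0.065 3.55 2.036
vertex -0.003 5.152 3.421
vertex 0.846 4.395 2.052
endloop
endfacet
facet normal 0.679 0.734 0.014
outer loop
vertex 0.846 4.395 2.052
vertex 1.015 4.19 4.584
vertex 1.863 3.433 3.215
endloop
endfacet
facet normal 0.678 0.735 0.014
outer loop
vertex -0.003 5.152 3.421
vertex 1.015 4.19 4.584
vertex 0.846 4.395 2.052
endloop
endfacet
facet normal -0.974 0.076 0.215
outer loop
vertex 3.037 -1.216 1.621
vertex 2.987 -2.278 1.768
vertex 3.219 -1.633 2.593
endloop
endfacet
facet normal -0.625 0.668 0.404
outer loop
vertex 3.037 -1.216 1.621
vertex 3.219 -1.633 2.593
vertex 3.836 -0.835 2.227
endloop
endfacet
facet normal -0.309 0.934 -0.180
outer loop
vertex 3.037 -1.216 1.621
vertex 3.836 -0.835 2.227
vertex 3.985 -0.988 1.176
endloop
endfacet
facet normal -0.463 0.505 -0.728
outer loop
vertex 3.037 -1.216 1.621
vertex 3.985 -0.988 1.176
vertex 3.46 -1.879 0.892
endloop
endfacet
facet normal -0.875 -0.026 -0.484
outer loop
vertex 3.037 -1.216 1.621
vertex 3.46 -1.879 0.892
vertex 2.987 -2.278 1.768
endloop
endfacet
facet normal -0.114 0.486 0.867
outer loop
vertex 3.836 -0.835 2.227
vertex 3.219 -1.633 2.593
vertex 4.28 -1.661 2.748
endloop
endfacet
facet normal -0.678 -0.474 0.561
outer loop
vertex 3.219 -1.633 2.593
vertex 2.987 -2.278 1.768
vertex 3.755 -2.552 2.464
endloop
endfacet
facet normal -0.518 -0.638 -0.570
outer loop
vertex 2.987 -2.278 1.768
vertex 3.46 -1.879 0.892
vertex 3.904 -2.705 1.413
endloop
endfacet
facet normal 0.147 0.221 -0.964
outer loop
vertex 3.46 -1.879 0.892
vertex 3.985 -0.988 1.176
vertex 4.521 -1.907 1.047
endloop
endfacet
facet normal 0.396 0.915 -0.077
outer loop
vertex 3.985 -0.988 1.176
vertex 3.836 -0.835 2.227
vertex 4.753 -1.262 1.872
endloop
endfacet
facet normal 0.463 -0.505 0.728
outer loop
vertex 4.703 -2.324 2.019
vertex 4.28 -1.661 2.748
vertex 3.755 -2.552 2.464
endloop
endfacet
facet normal 0.309 -0.934 0.180
outer loop
vertex 4.703 -2.324 2.019
vertex 3.755 -2.552 2.464
vertex 3.904 -2.705 1.413
endloop
endfacet
facet normal 0.625 -0.668 -0.404
outer loop
vertex 4.703 -2.324 2.019
vertex 3.904 -2.705 1.413
vertex 4.521 -1.907 1.047
endloop
endfacet
facet normal 0.974 -0.076 -0.215
outer loop
vertex 4.703 -2.324 2.019
vertex 4.521 -1.907 1.047
vertex 4.753 -1.262 1.872
endloop
endfacet
facet normal 0.875 0.026 0.484
outer loop
vertex 4.703 -2.324 2.019
vertex 4.753 -1.262 1.872
vertex 4.28 -1.661 2.748
endloop
endfacet
facet normal -0.147 -0.221 0.964
outer loop
vertex 3.755 -2.552 2.464
vertex 4.28 -1.661 2.748
vertex 3.219 -1.633 2.593
endloop
endfacet
facet normal -0.396 -0.915 0.077
outer loop
vertex 3.904 -2.705 1.413
vertex 3.755 -2.552 2.464
vertex 2.987 -2.278 1.768
endloop
endfacet
facet normal 0.114 -0.486 -0.867
outer loop
vertex 4.521 -1.907 1.047
vertex 3.904 -2.705 1.413
vertex 3.46 -1.879 0.892
endloop
endfacet
facet normal 0.678 0.474 -0.561
outer loop
vertex 4.753 -1.262 1.872
vertex 4.521 -1.907 1.047
vertex 3.985 -0.988 1.176
endloop
endfacet
facet normal 0.518 0.638 0.570
outer loop
vertex 4.28 -1.661 2.748
vertex 4.753 -1.262 1.872
vertex 3.836 -0.835 2.227
endloop
endfacet

endsolid


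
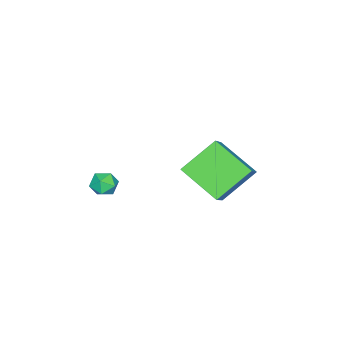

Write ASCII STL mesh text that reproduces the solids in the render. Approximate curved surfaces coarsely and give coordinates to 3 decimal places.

solid 
facet normal -0.683 0.413 0.602
outer loop
vertex 1.223 2.679 4.436
vertex 1.445 4.46 3.465
vertex -0.084 2.21 3.275
endloop
endfacet
facet normal -0.109 -0.873 0.475
outer loop
vertex 1.255 1.4 2.095
vertex 1.223 2.679 4.436
vertex -0.084 2.21 3.275
endloop
endfacet
facet normal -0.683 0.413 0.602
outer loop
vertex -0.084 2.21 3.275
vertex 1.445 4.46 3.465
vertex 0.138 3.991 2.304
endloop
endfacet
facet normal -0.722 -0.260 -0.641
outer loop
vertex 0.138 3.991 2.304
vertex 1.255 1.4 2.095
vertex -0.084 2.21 3.275
endloop
endfacet
facet normal 0.722 0.260 0.641
outer loop
vertex 1.223 2.679 4.436
vertex 2.784 3.65 2.285
vertex 1.445 4.46 3.465
endloop
endfacet
facet normal -0.109 -0.873 0.475
outer loop
vertex 2.562 1.869 3.256
vertex 1.223 2.679 4.436
vertex 1.255 1.4 2.095
endloop
endfacet
facet normal 0.722 0.260 0.641
outer loop
vertex 2.562 1.869 3.256
vertex 2.784 3.65 2.285
vertex 1.223 2.679 4.436
endloop
endfacet
facet normal 0.109 0.873 -0.475
outer loop
vertex 1.445 4.46 3.465
vertex 2.784 3.65 2.285
vertex 0.138 3.991 2.304
endloop
endfacet
facet normal -0.722 -0.260 -0.641
outer loop
vertex 1.477 3.181 1.124
vertex 1.255 1.4 2.095
vertex 0.138 3.991 2.304
endloop
endfacet
facet normal 0.109 0.873 -0.475
outer loop
vertex 0.138 3.991 2.304
vertex 2.784 3.65 2.285
vertex 1.477 3.181 1.124
endloop
endfacet
facet normal 0.683 -0.413 -0.602
outer loop
vertex 1.477 3.181 1.124
vertex 2.562 1.869 3.256
vertex 1.255 1.4 2.095
endloop
endfacet
facet normal 0.683 -0.413 -0.602
outer loop
vertex 2.784 3.65 2.285
vertex 2.562 1.869 3.256
vertex 1.477 3.181 1.124
endloop
endfacet
facet normal -0.425 0.774 0.469
outer loop
vertex 2.181 -1.3 0.912
vertex 2.424 -1.522 1.499
vertex 2.786 -1.097 1.125
endloop
endfacet
facet normal -0.248 0.948 -0.199
outer loop
vertex 2.181 -1.3 0.912
vertex 2.786 -1.097 1.125
vertex 2.694 -1.257 0.478
endloop
endfacet
facet normal -0.584 0.498 -0.641
outer loop
vertex 2.181 -1.3 0.912
vertex 2.694 -1.257 0.478
vertex 2.274 -1.783 0.452
endloop
endfacet
facet normal -0.969 0.046 -0.244
outer loop
vertex 2.181 -1.3 0.912
vertex 2.274 -1.783 0.452
vertex 2.107 -1.947 1.083
endloop
endfacet
facet normal -0.870 0.216 0.442
outer loop
vertex 2.181 -1.3 0.912
vertex 2.107 -1.947 1.083
vertex 2.424 -1.522 1.499
endloop
endfacet
facet normal 0.454 0.848 -0.274
outer loop
vertex 2.694 -1.257 0.478
vertex 2.786 -1.097 1.125
vertex 3.253 -1.453 0.797
endloop
endfacet
facet normal 0.168 0.567 0.807
outer loop
vertex 2.786 -1.097 1.125
vertex 2.424 -1.522 1.499
vertex 3.086 -1.617 1.428
endloop
endfacet
facet normal -0.553 -0.335 0.763
outer loop
vertex 2.424 -1.522 1.499
vertex 2.107 -1.947 1.083
vertex 2.666 -2.143 1.402
endloop
endfacet
facet normal -0.710 -0.612 -0.347
outer loop
vertex 2.107 -1.947 1.083
vertex 2.274 -1.783 0.452
vertex 2.574 -2.303 0.755
endloop
endfacet
facet normal -0.089 0.120 -0.989
outer loop
vertex 2.274 -1.783 0.452
vertex 2.694 -1.257 0.478
vertex 2.936 -1.878 0.381
endloop
endfacet
facet normal 0.969 -0.046 0.244
outer loop
vertex 3.179 -2.1 0.968
vertex 3.253 -1.453 0.797
vertex 3.086 -1.617 1.428
endloop
endfacet
facet normal 0.584 -0.498 0.641
outer loop
vertex 3.179 -2.1 0.968
vertex 3.086 -1.617 1.428
vertex 2.666 -2.143 1.402
endloop
endfacet
facet normal 0.248 -0.948 0.199
outer loop
vertex 3.179 -2.1 0.968
vertex 2.666 -2.143 1.402
vertex 2.574 -2.303 0.755
endloop
endfacet
facet normal 0.425 -0.774 -0.469
outer loop
vertex 3.179 -2.1 0.968
vertex 2.574 -2.303 0.755
vertex 2.936 -1.878 0.381
endloop
endfacet
facet normal 0.870 -0.216 -0.442
outer loop
vertex 3.179 -2.1 0.968
vertex 2.936 -1.878 0.381
vertex 3.253 -1.453 0.797
endloop
endfacet
facet normal 0.710 0.612 0.347
outer loop
vertex 3.086 -1.617 1.428
vertex 3.253 -1.453 0.797
vertex 2.786 -1.097 1.125
endloop
endfacet
facet normal 0.089 -0.120 0.989
outer loop
vertex 2.666 -2.143 1.402
vertex 3.086 -1.617 1.428
vertex 2.424 -1.522 1.499
endloop
endfacet
facet normal -0.454 -0.848 0.274
outer loop
vertex 2.574 -2.303 0.755
vertex 2.666 -2.143 1.402
vertex 2.107 -1.947 1.083
endloop
endfacet
facet normal -0.168 -0.567 -0.807
outer loop
vertex 2.936 -1.878 0.381
vertex 2.574 -2.303 0.755
vertex 2.274 -1.783 0.452
endloop
endfacet
facet normal 0.553 0.335 -0.763
outer loop
vertex 3.253 -1.453 0.797
vertex 2.936 -1.878 0.381
vertex 2.694 -1.257 0.478
endloop
endfacet

endsolid


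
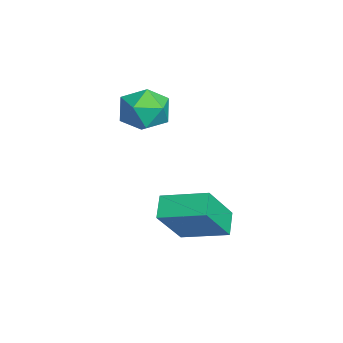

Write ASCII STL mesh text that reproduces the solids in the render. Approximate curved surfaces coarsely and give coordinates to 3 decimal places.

solid 
facet normal 0.220 0.971 0.090
outer loop
vertex -1.219 2.491 -0.855
vertex -1.752 2.536 -0.036
vertex -0.8 2.316 0.012
endloop
endfacet
facet normal 0.749 0.619 -0.237
outer loop
vertex -1.219 2.491 -0.855
vertex -0.8 2.316 0.012
vertex -0.581 1.756 -0.76
endloop
endfacet
facet normal 0.480 0.311 -0.821
outer loop
vertex -1.219 2.491 -0.855
vertex -0.581 1.756 -0.76
vertex -1.396 1.631 -1.284
endloop
endfacet
facet normal -0.215 0.471 -0.856
outer loop
vertex -1.219 2.491 -0.855
vertex -1.396 1.631 -1.284
vertex -2.12 2.113 -0.837
endloop
endfacet
facet normal -0.375 0.880 -0.292
outer loop
vertex -1.219 2.491 -0.855
vertex -2.12 2.113 -0.837
vertex -1.752 2.536 -0.036
endloop
endfacet
facet normal 0.974 0.102 0.202
outer loop
vertex -0.581 1.756 -0.76
vertex -0.8 2.316 0.012
vertex -0.72 1.347 0.117
endloop
endfacet
facet normal 0.118 0.672 0.731
outer loop
vertex -0.8 2.316 0.012
vertex -1.752 2.536 -0.036
vertex -1.444 1.829 0.564
endloop
endfacet
facet normal -0.844 0.525 0.111
outer loop
vertex -1.752 2.536 -0.036
vertex -2.12 2.113 -0.837
vertex -2.259 1.704 0.04
endloop
endfacet
facet normal -0.584 -0.135 -0.800
outer loop
vertex -2.12 2.113 -0.837
vertex -1.396 1.631 -1.284
vertex -2.04 1.144 -0.732
endloop
endfacet
facet normal 0.539 -0.396 -0.743
outer loop
vertex -1.396 1.631 -1.284
vertex -0.581 1.756 -0.76
vertex -1.088 0.924 -0.684
endloop
endfacet
facet normal 0.215 -0.471 0.856
outer loop
vertex -1.621 0.969 0.135
vertex -0.72 1.347 0.117
vertex -1.444 1.829 0.564
endloop
endfacet
facet normal -0.480 -0.311 0.821
outer loop
vertex -1.621 0.969 0.135
vertex -1.444 1.829 0.564
vertex -2.259 1.704 0.04
endloop
endfacet
facet normal -0.749 -0.619 0.237
outer loop
vertex -1.621 0.969 0.135
vertex -2.259 1.704 0.04
vertex -2.04 1.144 -0.732
endloop
endfacet
facet normal -0.220 -0.971 -0.090
outer loop
vertex -1.621 0.969 0.135
vertex -2.04 1.144 -0.732
vertex -1.088 0.924 -0.684
endloop
endfacet
facet normal 0.375 -0.880 0.292
outer loop
vertex -1.621 0.969 0.135
vertex -1.088 0.924 -0.684
vertex -0.72 1.347 0.117
endloop
endfacet
facet normal 0.584 0.135 0.800
outer loop
vertex -1.444 1.829 0.564
vertex -0.72 1.347 0.117
vertex -0.8 2.316 0.012
endloop
endfacet
facet normal -0.539 0.396 0.743
outer loop
vertex -2.259 1.704 0.04
vertex -1.444 1.829 0.564
vertex -1.752 2.536 -0.036
endloop
endfacet
facet normal -0.974 -0.102 -0.202
outer loop
vertex -2.04 1.144 -0.732
vertex -2.259 1.704 0.04
vertex -2.12 2.113 -0.837
endloop
endfacet
facet normal -0.118 -0.672 -0.731
outer loop
vertex -1.088 0.924 -0.684
vertex -2.04 1.144 -0.732
vertex -1.396 1.631 -1.284
endloop
endfacet
facet normal 0.844 -0.525 -0.111
outer loop
vertex -0.72 1.347 0.117
vertex -1.088 0.924 -0.684
vertex -0.581 1.756 -0.76
endloop
endfacet
facet normal -0.810 0.147 0.568
outer loop
vertex 1.432 2.098 -2.717
vertex 2.017 3.609 -2.273
vertex 0.502 2.909 -4.253
endloop
endfacet
facet normal -0.348 -0.899 -0.264
outer loop
vertex 1.263 2.771 -4.787
vertex 1.432 2.098 -2.717
vertex 0.502 2.909 -4.253
endloop
endfacet
facet normal -0.810 0.147 0.568
outer loop
vertex 0.502 2.909 -4.253
vertex 2.017 3.609 -2.273
vertex 1.087 4.42 -3.809
endloop
endfacet
facet normal -0.472 0.412 -0.779
outer loop
vertex 1.087 4.42 -3.809
vertex 1.263 2.771 -4.787
vertex 0.502 2.909 -4.253
endloop
endfacet
facet normal 0.472 -0.412 0.779
outer loop
vertex 1.432 2.098 -2.717
vertex 2.778 3.471 -2.807
vertex 2.017 3.609 -2.273
endloop
endfacet
facet normal -0.348 -0.899 -0.264
outer loop
vertex 2.193 1.96 -3.251
vertex 1.432 2.098 -2.717
vertex 1.263 2.771 -4.787
endloop
endfacet
facet normal 0.472 -0.412 0.779
outer loop
vertex 2.193 1.96 -3.251
vertex 2.778 3.471 -2.807
vertex 1.432 2.098 -2.717
endloop
endfacet
facet normal 0.348 0.899 0.264
outer loop
vertex 2.017 3.609 -2.273
vertex 2.778 3.471 -2.807
vertex 1.087 4.42 -3.809
endloop
endfacet
facet normal -0.472 0.412 -0.779
outer loop
vertex 1.848 4.282 -4.343
vertex 1.263 2.771 -4.787
vertex 1.087 4.42 -3.809
endloop
endfacet
facet normal 0.348 0.899 0.264
outer loop
vertex 1.087 4.42 -3.809
vertex 2.778 3.471 -2.807
vertex 1.848 4.282 -4.343
endloop
endfacet
facet normal 0.810 -0.147 -0.568
outer loop
vertex 1.848 4.282 -4.343
vertex 2.193 1.96 -3.251
vertex 1.263 2.771 -4.787
endloop
endfacet
facet normal 0.810 -0.147 -0.568
outer loop
vertex 2.778 3.471 -2.807
vertex 2.193 1.96 -3.251
vertex 1.848 4.282 -4.343
endloop
endfacet

endsolid


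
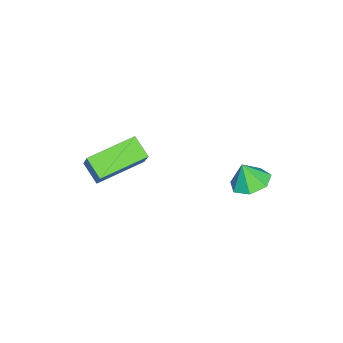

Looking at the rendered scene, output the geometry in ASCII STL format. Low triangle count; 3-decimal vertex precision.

solid 
facet normal -0.064 0.324 -0.944
outer loop
vertex -1.644 3.652 -2.716
vertex -2.367 4.157 -2.493
vertex -1.487 4.387 -2.474
endloop
endfacet
facet normal 0.834 -0.325 0.446
outer loop
vertex -1.644 3.652 -2.716
vertex -1.487 4.387 -2.474
vertex -2.293 3.783 -1.407
endloop
endfacet
facet normal -0.065 0.325 -0.944
outer loop
vertex -1.487 4.387 -2.474
vertex -2.367 4.157 -2.493
vertex -1.993 4.949 -2.246
endloop
endfacet
facet normal 0.661 0.319 0.680
outer loop
vertex -1.487 4.387 -2.474
vertex -1.993 4.949 -2.246
vertex -2.293 3.783 -1.407
endloop
endfacet
facet normal -0.065 0.325 -0.944
outer loop
vertex -1.993 4.949 -2.246
vertex -2.367 4.157 -2.493
vertex -2.781 4.914 -2.204
endloop
endfacet
facet normal 0.018 0.581 0.814
outer loop
vertex -1.993 4.949 -2.246
vertex -2.781 4.914 -2.204
vertex -2.293 3.783 -1.407
endloop
endfacet
facet normal -0.065 0.324 -0.944
outer loop
vertex -2.781 4.914 -2.204
vertex -2.367 4.157 -2.493
vertex -3.257 4.309 -2.379
endloop
endfacet
facet normal -0.610 0.264 0.747
outer loop
vertex -2.781 4.914 -2.204
vertex -3.257 4.309 -2.379
vertex -2.293 3.783 -1.407
endloop
endfacet
facet normal -0.065 0.324 -0.944
outer loop
vertex -3.257 4.309 -2.379
vertex -2.367 4.157 -2.493
vertex -3.063 3.589 -2.64
endloop
endfacet
facet normal -0.750 -0.394 0.531
outer loop
vertex -3.257 4.309 -2.379
vertex -3.063 3.589 -2.64
vertex -2.293 3.783 -1.407
endloop
endfacet
facet normal -0.065 0.324 -0.944
outer loop
vertex -3.063 3.589 -2.64
vertex -2.367 4.157 -2.493
vertex -2.345 3.297 -2.79
endloop
endfacet
facet normal -0.297 -0.897 0.327
outer loop
vertex -3.063 3.589 -2.64
vertex -2.345 3.297 -2.79
vertex -2.293 3.783 -1.407
endloop
endfacet
facet normal -0.065 0.324 -0.944
outer loop
vertex -2.345 3.297 -2.79
vertex -2.367 4.157 -2.493
vertex -1.644 3.652 -2.716
endloop
endfacet
facet normal 0.408 -0.866 0.289
outer loop
vertex -2.345 3.297 -2.79
vertex -1.644 3.652 -2.716
vertex -2.293 3.783 -1.407
endloop
endfacet
facet normal -0.718 0.663 0.210
outer loop
vertex 0.346 0.138 1.692
vertex 0.848 0.879 1.069
vertex -0.447 -0.338 0.486
endloop
endfacet
facet normal -0.461 -0.679 0.571
outer loop
vertex 1.112 -1.779 0.031
vertex 0.346 0.138 1.692
vertex -0.447 -0.338 0.486
endloop
endfacet
facet normal -0.718 0.664 0.209
outer loop
vertex -0.447 -0.338 0.486
vertex 0.848 0.879 1.069
vertex 0.056 0.402 -0.137
endloop
endfacet
facet normal -0.521 -0.314 -0.794
outer loop
vertex 0.056 0.402 -0.137
vertex 1.112 -1.779 0.031
vertex -0.447 -0.338 0.486
endloop
endfacet
facet normal 0.522 0.314 0.793
outer loop
vertex 0.346 0.138 1.692
vertex 2.407 -0.562 0.614
vertex 0.848 0.879 1.069
endloop
endfacet
facet normal -0.461 -0.679 0.571
outer loop
vertex 1.904 -1.302 1.237
vertex 0.346 0.138 1.692
vertex 1.112 -1.779 0.031
endloop
endfacet
facet normal 0.522 0.314 0.794
outer loop
vertex 1.904 -1.302 1.237
vertex 2.407 -0.562 0.614
vertex 0.346 0.138 1.692
endloop
endfacet
facet normal 0.461 0.679 -0.571
outer loop
vertex 0.848 0.879 1.069
vertex 2.407 -0.562 0.614
vertex 0.056 0.402 -0.137
endloop
endfacet
facet normal -0.522 -0.314 -0.793
outer loop
vertex 1.614 -1.038 -0.592
vertex 1.112 -1.779 0.031
vertex 0.056 0.402 -0.137
endloop
endfacet
facet normal 0.461 0.679 -0.571
outer loop
vertex 0.056 0.402 -0.137
vertex 2.407 -0.562 0.614
vertex 1.614 -1.038 -0.592
endloop
endfacet
facet normal 0.719 -0.663 -0.210
outer loop
vertex 1.614 -1.038 -0.592
vertex 1.904 -1.302 1.237
vertex 1.112 -1.779 0.031
endloop
endfacet
facet normal 0.718 -0.664 -0.210
outer loop
vertex 2.407 -0.562 0.614
vertex 1.904 -1.302 1.237
vertex 1.614 -1.038 -0.592
endloop
endfacet

endsolid


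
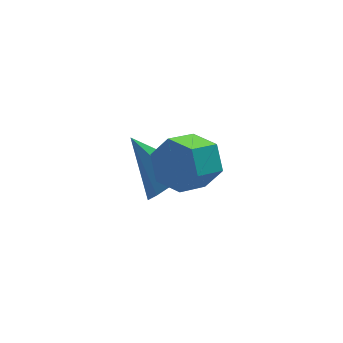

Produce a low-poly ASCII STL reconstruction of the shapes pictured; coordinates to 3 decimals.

solid 
facet normal 0.404 -0.707 -0.581
outer loop
vertex -2.497 -0.311 -2.337
vertex -3.384 -0.706 -2.473
vertex -2.936 -0.014 -3.003
endloop
endfacet
facet normal 0.541 0.841 0.018
outer loop
vertex -2.497 -0.311 -2.337
vertex -2.936 -0.014 -3.003
vertex -4.236 0.786 -1.247
endloop
endfacet
facet normal 0.404 -0.707 -0.581
outer loop
vertex -2.936 -0.014 -3.003
vertex -3.384 -0.706 -2.473
vertex -3.711 -0.238 -3.269
endloop
endfacet
facet normal -0.093 0.878 -0.469
outer loop
vertex -2.936 -0.014 -3.003
vertex -3.711 -0.238 -3.269
vertex -4.236 0.786 -1.247
endloop
endfacet
facet normal 0.403 -0.707 -0.581
outer loop
vertex -3.711 -0.238 -3.269
vertex -3.384 -0.706 -2.473
vertex -4.241 -0.814 -2.936
endloop
endfacet
facet normal -0.774 0.461 -0.434
outer loop
vertex -3.711 -0.238 -3.269
vertex -4.241 -0.814 -2.936
vertex -4.236 0.786 -1.247
endloop
endfacet
facet normal 0.403 -0.707 -0.581
outer loop
vertex -4.241 -0.814 -2.936
vertex -3.384 -0.706 -2.473
vertex -4.125 -1.309 -2.254
endloop
endfacet
facet normal -0.990 -0.099 0.097
outer loop
vertex -4.241 -0.814 -2.936
vertex -4.125 -1.309 -2.254
vertex -4.236 0.786 -1.247
endloop
endfacet
facet normal 0.404 -0.707 -0.581
outer loop
vertex -4.125 -1.309 -2.254
vertex -3.384 -0.706 -2.473
vertex -3.451 -1.349 -1.737
endloop
endfacet
facet normal -0.577 -0.378 0.723
outer loop
vertex -4.125 -1.309 -2.254
vertex -3.451 -1.349 -1.737
vertex -4.236 0.786 -1.247
endloop
endfacet
facet normal 0.404 -0.707 -0.581
outer loop
vertex -3.451 -1.349 -1.737
vertex -3.384 -0.706 -2.473
vertex -2.727 -0.905 -1.774
endloop
endfacet
facet normal 0.152 -0.167 0.974
outer loop
vertex -3.451 -1.349 -1.737
vertex -2.727 -0.905 -1.774
vertex -4.236 0.786 -1.247
endloop
endfacet
facet normal 0.404 -0.707 -0.581
outer loop
vertex -2.727 -0.905 -1.774
vertex -3.384 -0.706 -2.473
vertex -2.497 -0.311 -2.337
endloop
endfacet
facet normal 0.650 0.374 0.661
outer loop
vertex -2.727 -0.905 -1.774
vertex -2.497 -0.311 -2.337
vertex -4.236 0.786 -1.247
endloop
endfacet
facet normal 0.825 0.381 -0.418
outer loop
vertex -2.807 -2.835 1.261
vertex -3.28 -2.653 0.493
vertex -3.231 -2.025 1.163
endloop
endfacet
facet normal 0.326 0.280 0.903
outer loop
vertex -2.807 -2.835 1.261
vertex -3.231 -2.025 1.163
vertex -3.748 -3.27 1.736
endloop
endfacet
facet normal 0.327 0.280 0.903
outer loop
vertex -3.748 -3.27 1.736
vertex -3.231 -2.025 1.163
vertex -4.172 -2.459 1.638
endloop
endfacet
facet normal -0.826 -0.381 0.416
outer loop
vertex -3.748 -3.27 1.736
vertex -4.172 -2.459 1.638
vertex -4.22 -3.087 0.967
endloop
endfacet
facet normal 0.825 0.381 -0.417
outer loop
vertex -3.231 -2.025 1.163
vertex -3.28 -2.653 0.493
vertex -3.704 -1.842 0.395
endloop
endfacet
facet normal -0.235 0.903 0.360
outer loop
vertex -3.231 -2.025 1.163
vertex -3.704 -1.842 0.395
vertex -4.172 -2.459 1.638
endloop
endfacet
facet normal -0.236 0.903 0.359
outer loop
vertex -4.172 -2.459 1.638
vertex -3.704 -1.842 0.395
vertex -4.644 -2.277 0.87
endloop
endfacet
facet normal -0.825 -0.382 0.417
outer loop
vertex -4.172 -2.459 1.638
vertex -4.644 -2.277 0.87
vertex -4.22 -3.087 0.967
endloop
endfacet
facet normal 0.826 0.381 -0.416
outer loop
vertex -3.704 -1.842 0.395
vertex -3.28 -2.653 0.493
vertex -3.752 -2.47 -0.276
endloop
endfacet
facet normal -0.563 0.623 -0.543
outer loop
vertex -3.704 -1.842 0.395
vertex -3.752 -2.47 -0.276
vertex -4.644 -2.277 0.87
endloop
endfacet
facet normal -0.562 0.624 -0.543
outer loop
vertex -4.644 -2.277 0.87
vertex -3.752 -2.47 -0.276
vertex -4.693 -2.905 0.199
endloop
endfacet
facet normal -0.825 -0.382 0.417
outer loop
vertex -4.644 -2.277 0.87
vertex -4.693 -2.905 0.199
vertex -4.22 -3.087 0.967
endloop
endfacet
facet normal 0.826 0.381 -0.416
outer loop
vertex -3.752 -2.47 -0.276
vertex -3.28 -2.653 0.493
vertex -3.328 -3.281 -0.178
endloop
endfacet
facet normal -0.326 -0.280 -0.903
outer loop
vertex -3.752 -2.47 -0.276
vertex -3.328 -3.281 -0.178
vertex -4.693 -2.905 0.199
endloop
endfacet
facet normal -0.326 -0.280 -0.903
outer loop
vertex -4.693 -2.905 0.199
vertex -3.328 -3.281 -0.178
vertex -4.269 -3.715 0.297
endloop
endfacet
facet normal -0.825 -0.381 0.418
outer loop
vertex -4.693 -2.905 0.199
vertex -4.269 -3.715 0.297
vertex -4.22 -3.087 0.967
endloop
endfacet
facet normal 0.825 0.382 -0.417
outer loop
vertex -3.328 -3.281 -0.178
vertex -3.28 -2.653 0.493
vertex -2.856 -3.463 0.59
endloop
endfacet
facet normal 0.235 -0.903 -0.359
outer loop
vertex -3.328 -3.281 -0.178
vertex -2.856 -3.463 0.59
vertex -4.269 -3.715 0.297
endloop
endfacet
facet normal 0.236 -0.903 -0.360
outer loop
vertex -4.269 -3.715 0.297
vertex -2.856 -3.463 0.59
vertex -3.796 -3.898 1.065
endloop
endfacet
facet normal -0.825 -0.381 0.417
outer loop
vertex -4.269 -3.715 0.297
vertex -3.796 -3.898 1.065
vertex -4.22 -3.087 0.967
endloop
endfacet
facet normal 0.825 0.382 -0.417
outer loop
vertex -2.856 -3.463 0.59
vertex -3.28 -2.653 0.493
vertex -2.807 -2.835 1.261
endloop
endfacet
facet normal 0.563 -0.624 0.543
outer loop
vertex -2.856 -3.463 0.59
vertex -2.807 -2.835 1.261
vertex -3.796 -3.898 1.065
endloop
endfacet
facet normal 0.562 -0.623 0.543
outer loop
vertex -3.796 -3.898 1.065
vertex -2.807 -2.835 1.261
vertex -3.748 -3.27 1.736
endloop
endfacet
facet normal -0.826 -0.381 0.416
outer loop
vertex -3.796 -3.898 1.065
vertex -3.748 -3.27 1.736
vertex -4.22 -3.087 0.967
endloop
endfacet

endsolid


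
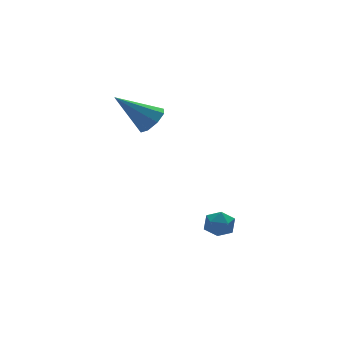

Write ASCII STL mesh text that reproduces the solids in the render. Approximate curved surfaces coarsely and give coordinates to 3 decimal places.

solid 
facet normal -0.916 -0.393 -0.075
outer loop
vertex -1.311 -0.802 -3.49
vertex -1.052 -1.4 -3.518
vertex -1.211 -1.14 -2.941
endloop
endfacet
facet normal -0.930 0.213 0.301
outer loop
vertex -1.311 -0.802 -3.49
vertex -1.211 -1.14 -2.941
vertex -1.072 -0.503 -2.963
endloop
endfacet
facet normal -0.670 0.734 -0.113
outer loop
vertex -1.311 -0.802 -3.49
vertex -1.072 -0.503 -2.963
vertex -0.827 -0.37 -3.553
endloop
endfacet
facet normal -0.497 0.448 -0.743
outer loop
vertex -1.311 -0.802 -3.49
vertex -0.827 -0.37 -3.553
vertex -0.815 -0.924 -3.895
endloop
endfacet
facet normal -0.649 -0.247 -0.720
outer loop
vertex -1.311 -0.802 -3.49
vertex -0.815 -0.924 -3.895
vertex -1.052 -1.4 -3.518
endloop
endfacet
facet normal -0.491 0.137 0.860
outer loop
vertex -1.072 -0.503 -2.963
vertex -1.211 -1.14 -2.941
vertex -0.665 -0.916 -2.665
endloop
endfacet
facet normal -0.470 -0.846 0.251
outer loop
vertex -1.211 -1.14 -2.941
vertex -1.052 -1.4 -3.518
vertex -0.653 -1.47 -3.007
endloop
endfacet
facet normal -0.038 -0.609 -0.792
outer loop
vertex -1.052 -1.4 -3.518
vertex -0.815 -0.924 -3.895
vertex -0.408 -1.337 -3.597
endloop
endfacet
facet normal 0.208 0.517 -0.830
outer loop
vertex -0.815 -0.924 -3.895
vertex -0.827 -0.37 -3.553
vertex -0.269 -0.7 -3.619
endloop
endfacet
facet normal -0.072 0.979 0.191
outer loop
vertex -0.827 -0.37 -3.553
vertex -1.072 -0.503 -2.963
vertex -0.428 -0.44 -3.042
endloop
endfacet
facet normal 0.497 -0.448 0.743
outer loop
vertex -0.169 -1.038 -3.07
vertex -0.665 -0.916 -2.665
vertex -0.653 -1.47 -3.007
endloop
endfacet
facet normal 0.670 -0.734 0.113
outer loop
vertex -0.169 -1.038 -3.07
vertex -0.653 -1.47 -3.007
vertex -0.408 -1.337 -3.597
endloop
endfacet
facet normal 0.930 -0.213 -0.301
outer loop
vertex -0.169 -1.038 -3.07
vertex -0.408 -1.337 -3.597
vertex -0.269 -0.7 -3.619
endloop
endfacet
facet normal 0.916 0.393 0.075
outer loop
vertex -0.169 -1.038 -3.07
vertex -0.269 -0.7 -3.619
vertex -0.428 -0.44 -3.042
endloop
endfacet
facet normal 0.649 0.247 0.720
outer loop
vertex -0.169 -1.038 -3.07
vertex -0.428 -0.44 -3.042
vertex -0.665 -0.916 -2.665
endloop
endfacet
facet normal -0.208 -0.517 0.830
outer loop
vertex -0.653 -1.47 -3.007
vertex -0.665 -0.916 -2.665
vertex -1.211 -1.14 -2.941
endloop
endfacet
facet normal 0.072 -0.979 -0.191
outer loop
vertex -0.408 -1.337 -3.597
vertex -0.653 -1.47 -3.007
vertex -1.052 -1.4 -3.518
endloop
endfacet
facet normal 0.491 -0.137 -0.860
outer loop
vertex -0.269 -0.7 -3.619
vertex -0.408 -1.337 -3.597
vertex -0.815 -0.924 -3.895
endloop
endfacet
facet normal 0.470 0.846 -0.251
outer loop
vertex -0.428 -0.44 -3.042
vertex -0.269 -0.7 -3.619
vertex -0.827 -0.37 -3.553
endloop
endfacet
facet normal 0.038 0.609 0.792
outer loop
vertex -0.665 -0.916 -2.665
vertex -0.428 -0.44 -3.042
vertex -1.072 -0.503 -2.963
endloop
endfacet
facet normal 0.693 -0.281 -0.664
outer loop
vertex -1.806 1.672 1.518
vertex -2.106 2.078 1.033
vertex -1.607 2.17 1.515
endloop
endfacet
facet normal 0.356 -0.137 0.924
outer loop
vertex -1.806 1.672 1.518
vertex -1.607 2.17 1.515
vertex -3.394 2.602 2.267
endloop
endfacet
facet normal 0.693 -0.283 -0.663
outer loop
vertex -1.607 2.17 1.515
vertex -2.106 2.078 1.033
vertex -1.7 2.613 1.229
endloop
endfacet
facet normal 0.433 0.551 0.713
outer loop
vertex -1.607 2.17 1.515
vertex -1.7 2.613 1.229
vertex -3.394 2.602 2.267
endloop
endfacet
facet normal 0.693 -0.283 -0.663
outer loop
vertex -1.7 2.613 1.229
vertex -2.106 2.078 1.033
vertex -2.031 2.743 0.828
endloop
endfacet
facet normal 0.124 0.969 0.212
outer loop
vertex -1.7 2.613 1.229
vertex -2.031 2.743 0.828
vertex -3.394 2.602 2.267
endloop
endfacet
facet normal 0.693 -0.283 -0.664
outer loop
vertex -2.031 2.743 0.828
vertex -2.106 2.078 1.033
vertex -2.406 2.484 0.547
endloop
endfacet
facet normal -0.391 0.875 -0.285
outer loop
vertex -2.031 2.743 0.828
vertex -2.406 2.484 0.547
vertex -3.394 2.602 2.267
endloop
endfacet
facet normal 0.693 -0.282 -0.663
outer loop
vertex -2.406 2.484 0.547
vertex -2.106 2.078 1.033
vertex -2.605 1.986 0.551
endloop
endfacet
facet normal -0.812 0.320 -0.488
outer loop
vertex -2.406 2.484 0.547
vertex -2.605 1.986 0.551
vertex -3.394 2.602 2.267
endloop
endfacet
facet normal 0.693 -0.282 -0.664
outer loop
vertex -2.605 1.986 0.551
vertex -2.106 2.078 1.033
vertex -2.512 1.543 0.836
endloop
endfacet
facet normal -0.889 -0.365 -0.278
outer loop
vertex -2.605 1.986 0.551
vertex -2.512 1.543 0.836
vertex -3.394 2.602 2.267
endloop
endfacet
facet normal 0.693 -0.282 -0.663
outer loop
vertex -2.512 1.543 0.836
vertex -2.106 2.078 1.033
vertex -2.181 1.413 1.237
endloop
endfacet
facet normal -0.579 -0.784 0.224
outer loop
vertex -2.512 1.543 0.836
vertex -2.181 1.413 1.237
vertex -3.394 2.602 2.267
endloop
endfacet
facet normal 0.692 -0.282 -0.664
outer loop
vertex -2.181 1.413 1.237
vertex -2.106 2.078 1.033
vertex -1.806 1.672 1.518
endloop
endfacet
facet normal -0.064 -0.690 0.721
outer loop
vertex -2.181 1.413 1.237
vertex -1.806 1.672 1.518
vertex -3.394 2.602 2.267
endloop
endfacet

endsolid


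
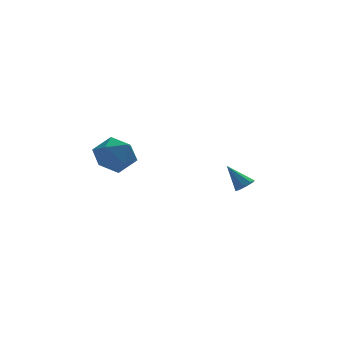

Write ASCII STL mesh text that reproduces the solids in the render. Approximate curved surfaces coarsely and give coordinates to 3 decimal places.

solid 
facet normal -0.627 0.061 0.777
outer loop
vertex -3.703 1.32 0.813
vertex -3.226 0.347 1.274
vertex -2.785 1.405 1.547
endloop
endfacet
facet normal -0.479 0.709 0.518
outer loop
vertex -3.703 1.32 0.813
vertex -2.785 1.405 1.547
vertex -2.832 2.078 0.582
endloop
endfacet
facet normal -0.672 0.721 -0.170
outer loop
vertex -3.703 1.32 0.813
vertex -2.832 2.078 0.582
vertex -3.3 1.436 -0.288
endloop
endfacet
facet normal -0.939 0.080 -0.335
outer loop
vertex -3.703 1.32 0.813
vertex -3.3 1.436 -0.288
vertex -3.544 0.367 0.141
endloop
endfacet
facet normal -0.911 -0.328 0.250
outer loop
vertex -3.703 1.32 0.813
vertex -3.544 0.367 0.141
vertex -3.226 0.347 1.274
endloop
endfacet
facet normal 0.228 0.804 0.549
outer loop
vertex -2.832 2.078 0.582
vertex -2.785 1.405 1.547
vertex -1.816 1.573 0.899
endloop
endfacet
facet normal -0.012 -0.245 0.969
outer loop
vertex -2.785 1.405 1.547
vertex -3.226 0.347 1.274
vertex -2.06 0.504 1.328
endloop
endfacet
facet normal -0.471 -0.874 0.117
outer loop
vertex -3.226 0.347 1.274
vertex -3.544 0.367 0.141
vertex -2.528 -0.138 0.458
endloop
endfacet
facet normal -0.517 -0.215 -0.829
outer loop
vertex -3.544 0.367 0.141
vertex -3.3 1.436 -0.288
vertex -2.575 0.535 -0.507
endloop
endfacet
facet normal -0.085 0.823 -0.562
outer loop
vertex -3.3 1.436 -0.288
vertex -2.832 2.078 0.582
vertex -2.134 1.593 -0.234
endloop
endfacet
facet normal 0.939 -0.080 0.335
outer loop
vertex -1.657 0.62 0.227
vertex -1.816 1.573 0.899
vertex -2.06 0.504 1.328
endloop
endfacet
facet normal 0.672 -0.721 0.170
outer loop
vertex -1.657 0.62 0.227
vertex -2.06 0.504 1.328
vertex -2.528 -0.138 0.458
endloop
endfacet
facet normal 0.479 -0.709 -0.518
outer loop
vertex -1.657 0.62 0.227
vertex -2.528 -0.138 0.458
vertex -2.575 0.535 -0.507
endloop
endfacet
facet normal 0.627 -0.061 -0.777
outer loop
vertex -1.657 0.62 0.227
vertex -2.575 0.535 -0.507
vertex -2.134 1.593 -0.234
endloop
endfacet
facet normal 0.911 0.328 -0.250
outer loop
vertex -1.657 0.62 0.227
vertex -2.134 1.593 -0.234
vertex -1.816 1.573 0.899
endloop
endfacet
facet normal 0.517 0.215 0.829
outer loop
vertex -2.06 0.504 1.328
vertex -1.816 1.573 0.899
vertex -2.785 1.405 1.547
endloop
endfacet
facet normal 0.085 -0.823 0.562
outer loop
vertex -2.528 -0.138 0.458
vertex -2.06 0.504 1.328
vertex -3.226 0.347 1.274
endloop
endfacet
facet normal -0.228 -0.804 -0.549
outer loop
vertex -2.575 0.535 -0.507
vertex -2.528 -0.138 0.458
vertex -3.544 0.367 0.141
endloop
endfacet
facet normal 0.012 0.245 -0.969
outer loop
vertex -2.134 1.593 -0.234
vertex -2.575 0.535 -0.507
vertex -3.3 1.436 -0.288
endloop
endfacet
facet normal 0.471 0.874 -0.117
outer loop
vertex -1.816 1.573 0.899
vertex -2.134 1.593 -0.234
vertex -2.832 2.078 0.582
endloop
endfacet
facet normal 0.480 -0.501 -0.720
outer loop
vertex 4.354 2.043 -2.147
vertex 3.872 1.741 -2.258
vertex 4.098 2.238 -2.453
endloop
endfacet
facet normal 0.469 0.868 0.161
outer loop
vertex 4.354 2.043 -2.147
vertex 4.098 2.238 -2.453
vertex 3.128 2.519 -1.142
endloop
endfacet
facet normal 0.481 -0.501 -0.719
outer loop
vertex 4.098 2.238 -2.453
vertex 3.872 1.741 -2.258
vertex 3.71 2.141 -2.645
endloop
endfacet
facet normal -0.101 0.955 -0.279
outer loop
vertex 4.098 2.238 -2.453
vertex 3.71 2.141 -2.645
vertex 3.128 2.519 -1.142
endloop
endfacet
facet normal 0.480 -0.502 -0.720
outer loop
vertex 3.71 2.141 -2.645
vertex 3.872 1.741 -2.258
vertex 3.416 1.81 -2.61
endloop
endfacet
facet normal -0.701 0.579 -0.417
outer loop
vertex 3.71 2.141 -2.645
vertex 3.416 1.81 -2.61
vertex 3.128 2.519 -1.142
endloop
endfacet
facet normal 0.479 -0.504 -0.719
outer loop
vertex 3.416 1.81 -2.61
vertex 3.872 1.741 -2.258
vertex 3.389 1.439 -2.368
endloop
endfacet
facet normal -0.984 -0.041 -0.173
outer loop
vertex 3.416 1.81 -2.61
vertex 3.389 1.439 -2.368
vertex 3.128 2.519 -1.142
endloop
endfacet
facet normal 0.478 -0.502 -0.720
outer loop
vertex 3.389 1.439 -2.368
vertex 3.872 1.741 -2.258
vertex 3.645 1.244 -2.062
endloop
endfacet
facet normal -0.782 -0.541 0.310
outer loop
vertex 3.389 1.439 -2.368
vertex 3.645 1.244 -2.062
vertex 3.128 2.519 -1.142
endloop
endfacet
facet normal 0.480 -0.503 -0.719
outer loop
vertex 3.645 1.244 -2.062
vertex 3.872 1.741 -2.258
vertex 4.034 1.341 -1.87
endloop
endfacet
facet normal -0.213 -0.627 0.749
outer loop
vertex 3.645 1.244 -2.062
vertex 4.034 1.341 -1.87
vertex 3.128 2.519 -1.142
endloop
endfacet
facet normal 0.479 -0.504 -0.719
outer loop
vertex 4.034 1.341 -1.87
vertex 3.872 1.741 -2.258
vertex 4.328 1.672 -1.906
endloop
endfacet
facet normal 0.389 -0.249 0.887
outer loop
vertex 4.034 1.341 -1.87
vertex 4.328 1.672 -1.906
vertex 3.128 2.519 -1.142
endloop
endfacet
facet normal 0.480 -0.501 -0.720
outer loop
vertex 4.328 1.672 -1.906
vertex 3.872 1.741 -2.258
vertex 4.354 2.043 -2.147
endloop
endfacet
facet normal 0.671 0.370 0.643
outer loop
vertex 4.328 1.672 -1.906
vertex 4.354 2.043 -2.147
vertex 3.128 2.519 -1.142
endloop
endfacet

endsolid
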